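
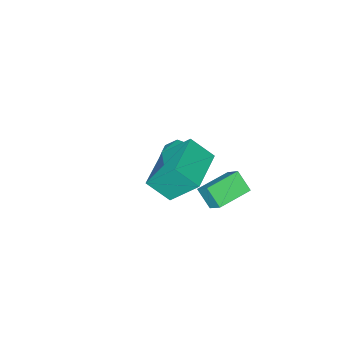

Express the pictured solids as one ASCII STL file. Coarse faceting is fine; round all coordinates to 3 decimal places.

solid 
facet normal -0.668 -0.054 -0.742
outer loop
vertex -3.472 -1.403 -2.183
vertex -3.965 -2.035 -1.693
vertex -3.967 -1.098 -1.759
endloop
endfacet
facet normal 0.602 0.786 0.137
outer loop
vertex -3.472 -1.403 -2.183
vertex -3.967 -1.098 -1.759
vertex -3.075 -1.965 -0.707
endloop
endfacet
facet normal -0.669 -0.054 -0.741
outer loop
vertex -3.967 -1.098 -1.759
vertex -3.965 -2.035 -1.693
vertex -4.46 -1.342 -1.296
endloop
endfacet
facet normal 0.127 0.816 0.565
outer loop
vertex -3.967 -1.098 -1.759
vertex -4.46 -1.342 -1.296
vertex -3.075 -1.965 -0.707
endloop
endfacet
facet normal -0.669 -0.053 -0.741
outer loop
vertex -4.46 -1.342 -1.296
vertex -3.965 -2.035 -1.693
vertex -4.664 -1.992 -1.065
endloop
endfacet
facet normal -0.209 0.385 0.899
outer loop
vertex -4.46 -1.342 -1.296
vertex -4.664 -1.992 -1.065
vertex -3.075 -1.965 -0.707
endloop
endfacet
facet normal -0.669 -0.054 -0.741
outer loop
vertex -4.664 -1.992 -1.065
vertex -3.965 -2.035 -1.693
vertex -4.458 -2.668 -1.202
endloop
endfacet
facet normal -0.208 -0.255 0.944
outer loop
vertex -4.664 -1.992 -1.065
vertex -4.458 -2.668 -1.202
vertex -3.075 -1.965 -0.707
endloop
endfacet
facet normal -0.669 -0.054 -0.741
outer loop
vertex -4.458 -2.668 -1.202
vertex -3.965 -2.035 -1.693
vertex -3.963 -2.973 -1.627
endloop
endfacet
facet normal 0.129 -0.728 0.673
outer loop
vertex -4.458 -2.668 -1.202
vertex -3.963 -2.973 -1.627
vertex -3.075 -1.965 -0.707
endloop
endfacet
facet normal -0.669 -0.054 -0.741
outer loop
vertex -3.963 -2.973 -1.627
vertex -3.965 -2.035 -1.693
vertex -3.47 -2.729 -2.09
endloop
endfacet
facet normal 0.605 -0.757 0.245
outer loop
vertex -3.963 -2.973 -1.627
vertex -3.47 -2.729 -2.09
vertex -3.075 -1.965 -0.707
endloop
endfacet
facet normal -0.669 -0.053 -0.741
outer loop
vertex -3.47 -2.729 -2.09
vertex -3.965 -2.035 -1.693
vertex -3.267 -2.079 -2.32
endloop
endfacet
facet normal 0.941 -0.325 -0.089
outer loop
vertex -3.47 -2.729 -2.09
vertex -3.267 -2.079 -2.32
vertex -3.075 -1.965 -0.707
endloop
endfacet
facet normal -0.669 -0.053 -0.741
outer loop
vertex -3.267 -2.079 -2.32
vertex -3.965 -2.035 -1.693
vertex -3.472 -1.403 -2.183
endloop
endfacet
facet normal 0.940 0.312 -0.134
outer loop
vertex -3.267 -2.079 -2.32
vertex -3.472 -1.403 -2.183
vertex -3.075 -1.965 -0.707
endloop
endfacet
facet normal -0.994 -0.013 0.110
outer loop
vertex -3.21 3.783 2.91
vertex -3.305 4.625 2.147
vertex -3.304 2.913 1.961
endloop
endfacet
facet normal 0.084 -0.739 0.669
outer loop
vertex -1.615 2.935 1.773
vertex -3.21 3.783 2.91
vertex -3.304 2.913 1.961
endloop
endfacet
facet normal -0.994 -0.013 0.111
outer loop
vertex -3.304 2.913 1.961
vertex -3.305 4.625 2.147
vertex -3.4 3.756 1.199
endloop
endfacet
facet normal -0.073 -0.673 -0.736
outer loop
vertex -3.4 3.756 1.199
vertex -1.615 2.935 1.773
vertex -3.304 2.913 1.961
endloop
endfacet
facet normal 0.073 0.674 0.735
outer loop
vertex -3.21 3.783 2.91
vertex -1.616 4.647 1.959
vertex -3.305 4.625 2.147
endloop
endfacet
facet normal 0.084 -0.739 0.669
outer loop
vertex -1.52 3.804 2.721
vertex -3.21 3.783 2.91
vertex -1.615 2.935 1.773
endloop
endfacet
facet normal 0.074 0.673 0.736
outer loop
vertex -1.52 3.804 2.721
vertex -1.616 4.647 1.959
vertex -3.21 3.783 2.91
endloop
endfacet
facet normal -0.084 0.739 -0.669
outer loop
vertex -3.305 4.625 2.147
vertex -1.616 4.647 1.959
vertex -3.4 3.756 1.199
endloop
endfacet
facet normal -0.074 -0.674 -0.735
outer loop
vertex -1.71 3.777 1.01
vertex -1.615 2.935 1.773
vertex -3.4 3.756 1.199
endloop
endfacet
facet normal -0.084 0.739 -0.669
outer loop
vertex -3.4 3.756 1.199
vertex -1.616 4.647 1.959
vertex -1.71 3.777 1.01
endloop
endfacet
facet normal 0.994 0.012 -0.111
outer loop
vertex -1.71 3.777 1.01
vertex -1.52 3.804 2.721
vertex -1.615 2.935 1.773
endloop
endfacet
facet normal 0.994 0.013 -0.111
outer loop
vertex -1.616 4.647 1.959
vertex -1.52 3.804 2.721
vertex -1.71 3.777 1.01
endloop
endfacet
facet normal -0.351 0.538 0.766
outer loop
vertex -1.67 2.321 5.029
vertex 0.047 3.561 4.945
vertex -2.351 3.2 4.099
endloop
endfacet
facet normal -0.810 -0.585 0.040
outer loop
vertex -1.607 2.059 2.475
vertex -1.67 2.321 5.029
vertex -2.351 3.2 4.099
endloop
endfacet
facet normal -0.351 0.538 0.766
outer loop
vertex -2.351 3.2 4.099
vertex 0.047 3.561 4.945
vertex -0.634 4.44 4.015
endloop
endfacet
facet normal -0.470 0.607 -0.641
outer loop
vertex -0.634 4.44 4.015
vertex -1.607 2.059 2.475
vertex -2.351 3.2 4.099
endloop
endfacet
facet normal 0.470 -0.607 0.641
outer loop
vertex -1.67 2.321 5.029
vertex 0.791 2.42 3.321
vertex 0.047 3.561 4.945
endloop
endfacet
facet normal -0.810 -0.585 0.040
outer loop
vertex -0.926 1.18 3.405
vertex -1.67 2.321 5.029
vertex -1.607 2.059 2.475
endloop
endfacet
facet normal 0.470 -0.607 0.641
outer loop
vertex -0.926 1.18 3.405
vertex 0.791 2.42 3.321
vertex -1.67 2.321 5.029
endloop
endfacet
facet normal 0.810 0.585 -0.040
outer loop
vertex 0.047 3.561 4.945
vertex 0.791 2.42 3.321
vertex -0.634 4.44 4.015
endloop
endfacet
facet normal -0.470 0.607 -0.641
outer loop
vertex 0.11 3.299 2.391
vertex -1.607 2.059 2.475
vertex -0.634 4.44 4.015
endloop
endfacet
facet normal 0.810 0.585 -0.040
outer loop
vertex -0.634 4.44 4.015
vertex 0.791 2.42 3.321
vertex 0.11 3.299 2.391
endloop
endfacet
facet normal 0.351 -0.538 -0.766
outer loop
vertex 0.11 3.299 2.391
vertex -0.926 1.18 3.405
vertex -1.607 2.059 2.475
endloop
endfacet
facet normal 0.351 -0.538 -0.766
outer loop
vertex 0.791 2.42 3.321
vertex -0.926 1.18 3.405
vertex 0.11 3.299 2.391
endloop
endfacet

endsolid


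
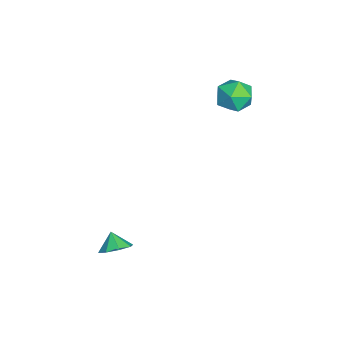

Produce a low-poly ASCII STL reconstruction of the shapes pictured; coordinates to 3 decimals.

solid 
facet normal 0.593 0.260 -0.762
outer loop
vertex 3.541 -3.121 -3.934
vertex 2.796 -2.667 -4.359
vertex 3.489 -2.408 -3.731
endloop
endfacet
facet normal 0.247 -0.249 0.937
outer loop
vertex 3.541 -3.121 -3.934
vertex 3.489 -2.408 -3.731
vertex 2.144 -2.953 -3.521
endloop
endfacet
facet normal 0.593 0.260 -0.762
outer loop
vertex 3.489 -2.408 -3.731
vertex 2.796 -2.667 -4.359
vertex 3.031 -1.848 -3.897
endloop
endfacet
facet normal 0.026 0.303 0.953
outer loop
vertex 3.489 -2.408 -3.731
vertex 3.031 -1.848 -3.897
vertex 2.144 -2.953 -3.521
endloop
endfacet
facet normal 0.594 0.259 -0.762
outer loop
vertex 3.031 -1.848 -3.897
vertex 2.796 -2.667 -4.359
vertex 2.436 -1.767 -4.333
endloop
endfacet
facet normal -0.429 0.580 0.693
outer loop
vertex 3.031 -1.848 -3.897
vertex 2.436 -1.767 -4.333
vertex 2.144 -2.953 -3.521
endloop
endfacet
facet normal 0.593 0.259 -0.762
outer loop
vertex 2.436 -1.767 -4.333
vertex 2.796 -2.667 -4.359
vertex 2.052 -2.214 -4.784
endloop
endfacet
facet normal -0.853 0.421 0.309
outer loop
vertex 2.436 -1.767 -4.333
vertex 2.052 -2.214 -4.784
vertex 2.144 -2.953 -3.521
endloop
endfacet
facet normal 0.594 0.260 -0.761
outer loop
vertex 2.052 -2.214 -4.784
vertex 2.796 -2.667 -4.359
vertex 2.104 -2.926 -4.987
endloop
endfacet
facet normal -0.996 -0.080 0.026
outer loop
vertex 2.052 -2.214 -4.784
vertex 2.104 -2.926 -4.987
vertex 2.144 -2.953 -3.521
endloop
endfacet
facet normal 0.594 0.259 -0.762
outer loop
vertex 2.104 -2.926 -4.987
vertex 2.796 -2.667 -4.359
vertex 2.561 -3.487 -4.821
endloop
endfacet
facet normal -0.777 -0.630 0.010
outer loop
vertex 2.104 -2.926 -4.987
vertex 2.561 -3.487 -4.821
vertex 2.144 -2.953 -3.521
endloop
endfacet
facet normal 0.593 0.260 -0.762
outer loop
vertex 2.561 -3.487 -4.821
vertex 2.796 -2.667 -4.359
vertex 3.157 -3.567 -4.385
endloop
endfacet
facet normal -0.320 -0.908 0.270
outer loop
vertex 2.561 -3.487 -4.821
vertex 3.157 -3.567 -4.385
vertex 2.144 -2.953 -3.521
endloop
endfacet
facet normal 0.593 0.260 -0.762
outer loop
vertex 3.157 -3.567 -4.385
vertex 2.796 -2.667 -4.359
vertex 3.541 -3.121 -3.934
endloop
endfacet
facet normal 0.103 -0.750 0.654
outer loop
vertex 3.157 -3.567 -4.385
vertex 3.541 -3.121 -3.934
vertex 2.144 -2.953 -3.521
endloop
endfacet
facet normal -0.062 0.754 0.654
outer loop
vertex -4.61 4.372 3.165
vertex -4.067 3.69 4.003
vertex -3.405 4.384 3.266
endloop
endfacet
facet normal -0.009 1.000 -0.013
outer loop
vertex -4.61 4.372 3.165
vertex -3.405 4.384 3.266
vertex -3.92 4.365 2.172
endloop
endfacet
facet normal -0.554 0.735 -0.390
outer loop
vertex -4.61 4.372 3.165
vertex -3.92 4.365 2.172
vertex -4.899 3.659 2.232
endloop
endfacet
facet normal -0.945 0.325 0.044
outer loop
vertex -4.61 4.372 3.165
vertex -4.899 3.659 2.232
vertex -4.99 3.241 3.363
endloop
endfacet
facet normal -0.642 0.336 0.689
outer loop
vertex -4.61 4.372 3.165
vertex -4.99 3.241 3.363
vertex -4.067 3.69 4.003
endloop
endfacet
facet normal 0.596 0.747 -0.294
outer loop
vertex -3.92 4.365 2.172
vertex -3.405 4.384 3.266
vertex -2.95 3.679 2.397
endloop
endfacet
facet normal 0.510 0.349 0.786
outer loop
vertex -3.405 4.384 3.266
vertex -4.067 3.69 4.003
vertex -3.041 3.261 3.528
endloop
endfacet
facet normal -0.426 -0.326 0.844
outer loop
vertex -4.067 3.69 4.003
vertex -4.99 3.241 3.363
vertex -4.02 2.555 3.588
endloop
endfacet
facet normal -0.917 -0.344 -0.201
outer loop
vertex -4.99 3.241 3.363
vertex -4.899 3.659 2.232
vertex -4.535 2.536 2.494
endloop
endfacet
facet normal -0.285 0.319 -0.904
outer loop
vertex -4.899 3.659 2.232
vertex -3.92 4.365 2.172
vertex -3.873 3.23 1.757
endloop
endfacet
facet normal 0.945 -0.325 -0.044
outer loop
vertex -3.33 2.548 2.595
vertex -2.95 3.679 2.397
vertex -3.041 3.261 3.528
endloop
endfacet
facet normal 0.554 -0.735 0.390
outer loop
vertex -3.33 2.548 2.595
vertex -3.041 3.261 3.528
vertex -4.02 2.555 3.588
endloop
endfacet
facet normal 0.009 -1.000 0.013
outer loop
vertex -3.33 2.548 2.595
vertex -4.02 2.555 3.588
vertex -4.535 2.536 2.494
endloop
endfacet
facet normal 0.062 -0.754 -0.654
outer loop
vertex -3.33 2.548 2.595
vertex -4.535 2.536 2.494
vertex -3.873 3.23 1.757
endloop
endfacet
facet normal 0.642 -0.336 -0.689
outer loop
vertex -3.33 2.548 2.595
vertex -3.873 3.23 1.757
vertex -2.95 3.679 2.397
endloop
endfacet
facet normal 0.917 0.344 0.201
outer loop
vertex -3.041 3.261 3.528
vertex -2.95 3.679 2.397
vertex -3.405 4.384 3.266
endloop
endfacet
facet normal 0.285 -0.319 0.904
outer loop
vertex -4.02 2.555 3.588
vertex -3.041 3.261 3.528
vertex -4.067 3.69 4.003
endloop
endfacet
facet normal -0.596 -0.747 0.294
outer loop
vertex -4.535 2.536 2.494
vertex -4.02 2.555 3.588
vertex -4.99 3.241 3.363
endloop
endfacet
facet normal -0.510 -0.349 -0.786
outer loop
vertex -3.873 3.23 1.757
vertex -4.535 2.536 2.494
vertex -4.899 3.659 2.232
endloop
endfacet
facet normal 0.426 0.326 -0.844
outer loop
vertex -2.95 3.679 2.397
vertex -3.873 3.23 1.757
vertex -3.92 4.365 2.172
endloop
endfacet

endsolid


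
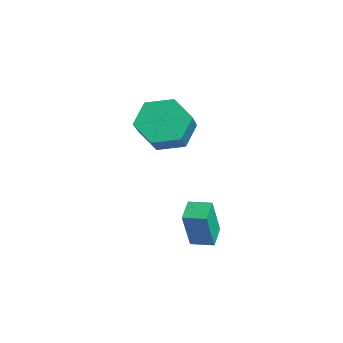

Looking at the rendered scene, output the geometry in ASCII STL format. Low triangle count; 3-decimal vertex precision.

solid 
facet normal -0.727 0.341 -0.596
outer loop
vertex -2.94 -2.365 1.678
vertex -3.341 -1.797 2.491
vertex -2.607 -1.362 1.845
endloop
endfacet
facet normal 0.612 -0.072 -0.788
outer loop
vertex -2.94 -2.365 1.678
vertex -2.607 -1.362 1.845
vertex -1.479 -3.051 2.875
endloop
endfacet
facet normal 0.612 -0.071 -0.787
outer loop
vertex -1.479 -3.051 2.875
vertex -2.607 -1.362 1.845
vertex -1.146 -2.048 3.043
endloop
endfacet
facet normal 0.727 -0.341 0.595
outer loop
vertex -1.479 -3.051 2.875
vertex -1.146 -2.048 3.043
vertex -1.879 -2.483 3.689
endloop
endfacet
facet normal -0.727 0.342 -0.596
outer loop
vertex -2.607 -1.362 1.845
vertex -3.341 -1.797 2.491
vertex -3.007 -0.794 2.659
endloop
endfacet
facet normal 0.576 0.776 -0.258
outer loop
vertex -2.607 -1.362 1.845
vertex -3.007 -0.794 2.659
vertex -1.146 -2.048 3.043
endloop
endfacet
facet normal 0.576 0.776 -0.258
outer loop
vertex -1.146 -2.048 3.043
vertex -3.007 -0.794 2.659
vertex -1.546 -1.48 3.856
endloop
endfacet
facet normal 0.727 -0.341 0.596
outer loop
vertex -1.146 -2.048 3.043
vertex -1.546 -1.48 3.856
vertex -1.879 -2.483 3.689
endloop
endfacet
facet normal -0.727 0.342 -0.596
outer loop
vertex -3.007 -0.794 2.659
vertex -3.341 -1.797 2.491
vertex -3.741 -1.229 3.305
endloop
endfacet
facet normal -0.036 0.847 0.530
outer loop
vertex -3.007 -0.794 2.659
vertex -3.741 -1.229 3.305
vertex -1.546 -1.48 3.856
endloop
endfacet
facet normal -0.036 0.847 0.530
outer loop
vertex -1.546 -1.48 3.856
vertex -3.741 -1.229 3.305
vertex -2.28 -1.915 4.502
endloop
endfacet
facet normal 0.727 -0.341 0.596
outer loop
vertex -1.546 -1.48 3.856
vertex -2.28 -1.915 4.502
vertex -1.879 -2.483 3.689
endloop
endfacet
facet normal -0.727 0.341 -0.595
outer loop
vertex -3.741 -1.229 3.305
vertex -3.341 -1.797 2.491
vertex -4.074 -2.232 3.137
endloop
endfacet
facet normal -0.612 0.071 0.788
outer loop
vertex -3.741 -1.229 3.305
vertex -4.074 -2.232 3.137
vertex -2.28 -1.915 4.502
endloop
endfacet
facet normal -0.612 0.072 0.788
outer loop
vertex -2.28 -1.915 4.502
vertex -4.074 -2.232 3.137
vertex -2.613 -2.918 4.335
endloop
endfacet
facet normal 0.727 -0.341 0.596
outer loop
vertex -2.28 -1.915 4.502
vertex -2.613 -2.918 4.335
vertex -1.879 -2.483 3.689
endloop
endfacet
facet normal -0.727 0.341 -0.596
outer loop
vertex -4.074 -2.232 3.137
vertex -3.341 -1.797 2.491
vertex -3.674 -2.8 2.324
endloop
endfacet
facet normal -0.576 -0.776 0.258
outer loop
vertex -4.074 -2.232 3.137
vertex -3.674 -2.8 2.324
vertex -2.613 -2.918 4.335
endloop
endfacet
facet normal -0.576 -0.776 0.258
outer loop
vertex -2.613 -2.918 4.335
vertex -3.674 -2.8 2.324
vertex -2.213 -3.486 3.521
endloop
endfacet
facet normal 0.727 -0.342 0.596
outer loop
vertex -2.613 -2.918 4.335
vertex -2.213 -3.486 3.521
vertex -1.879 -2.483 3.689
endloop
endfacet
facet normal -0.727 0.341 -0.596
outer loop
vertex -3.674 -2.8 2.324
vertex -3.341 -1.797 2.491
vertex -2.94 -2.365 1.678
endloop
endfacet
facet normal 0.036 -0.847 -0.530
outer loop
vertex -3.674 -2.8 2.324
vertex -2.94 -2.365 1.678
vertex -2.213 -3.486 3.521
endloop
endfacet
facet normal 0.036 -0.847 -0.530
outer loop
vertex -2.213 -3.486 3.521
vertex -2.94 -2.365 1.678
vertex -1.479 -3.051 2.875
endloop
endfacet
facet normal 0.727 -0.342 0.596
outer loop
vertex -2.213 -3.486 3.521
vertex -1.479 -3.051 2.875
vertex -1.879 -2.483 3.689
endloop
endfacet
facet normal -0.792 0.511 0.333
outer loop
vertex -0.025 -2.181 0.498
vertex 0.472 -1.459 0.573
vertex -0.425 -1.735 -1.136
endloop
endfacet
facet normal -0.565 -0.820 -0.085
outer loop
vertex 0.328 -2.221 -1.453
vertex -0.025 -2.181 0.498
vertex -0.425 -1.735 -1.136
endloop
endfacet
facet normal -0.792 0.512 0.333
outer loop
vertex -0.425 -1.735 -1.136
vertex 0.472 -1.459 0.573
vertex 0.073 -1.013 -1.061
endloop
endfacet
facet normal -0.230 0.256 -0.939
outer loop
vertex 0.073 -1.013 -1.061
vertex 0.328 -2.221 -1.453
vertex -0.425 -1.735 -1.136
endloop
endfacet
facet normal 0.230 -0.256 0.939
outer loop
vertex -0.025 -2.181 0.498
vertex 1.225 -1.945 0.256
vertex 0.472 -1.459 0.573
endloop
endfacet
facet normal -0.566 -0.820 -0.086
outer loop
vertex 0.727 -2.667 0.181
vertex -0.025 -2.181 0.498
vertex 0.328 -2.221 -1.453
endloop
endfacet
facet normal 0.230 -0.256 0.939
outer loop
vertex 0.727 -2.667 0.181
vertex 1.225 -1.945 0.256
vertex -0.025 -2.181 0.498
endloop
endfacet
facet normal 0.566 0.820 0.086
outer loop
vertex 0.472 -1.459 0.573
vertex 1.225 -1.945 0.256
vertex 0.073 -1.013 -1.061
endloop
endfacet
facet normal -0.230 0.256 -0.939
outer loop
vertex 0.825 -1.499 -1.378
vertex 0.328 -2.221 -1.453
vertex 0.073 -1.013 -1.061
endloop
endfacet
facet normal 0.566 0.820 0.085
outer loop
vertex 0.073 -1.013 -1.061
vertex 1.225 -1.945 0.256
vertex 0.825 -1.499 -1.378
endloop
endfacet
facet normal 0.793 -0.511 -0.333
outer loop
vertex 0.825 -1.499 -1.378
vertex 0.727 -2.667 0.181
vertex 0.328 -2.221 -1.453
endloop
endfacet
facet normal 0.792 -0.512 -0.333
outer loop
vertex 1.225 -1.945 0.256
vertex 0.727 -2.667 0.181
vertex 0.825 -1.499 -1.378
endloop
endfacet

endsolid


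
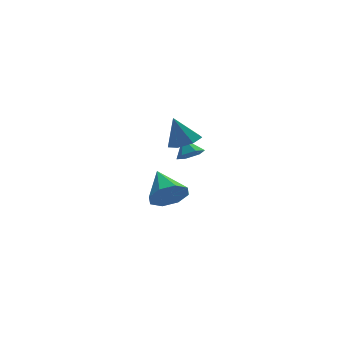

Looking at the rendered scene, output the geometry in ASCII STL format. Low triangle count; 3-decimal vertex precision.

solid 
facet normal 0.283 -0.251 -0.926
outer loop
vertex 0.777 2.532 0.158
vertex -0.059 2.186 -0.004
vertex 0.243 3.043 -0.144
endloop
endfacet
facet normal 0.484 0.761 0.432
outer loop
vertex 0.777 2.532 0.158
vertex 0.243 3.043 -0.144
vertex -0.521 2.594 1.504
endloop
endfacet
facet normal 0.284 -0.251 -0.925
outer loop
vertex 0.243 3.043 -0.144
vertex -0.059 2.186 -0.004
vertex -0.519 2.908 -0.341
endloop
endfacet
facet normal -0.213 0.963 0.164
outer loop
vertex 0.243 3.043 -0.144
vertex -0.519 2.908 -0.341
vertex -0.521 2.594 1.504
endloop
endfacet
facet normal 0.283 -0.251 -0.925
outer loop
vertex -0.519 2.908 -0.341
vertex -0.059 2.186 -0.004
vertex -0.935 2.229 -0.284
endloop
endfacet
facet normal -0.846 0.526 0.089
outer loop
vertex -0.519 2.908 -0.341
vertex -0.935 2.229 -0.284
vertex -0.521 2.594 1.504
endloop
endfacet
facet normal 0.284 -0.250 -0.926
outer loop
vertex -0.935 2.229 -0.284
vertex -0.059 2.186 -0.004
vertex -0.691 1.517 -0.017
endloop
endfacet
facet normal -0.939 -0.223 0.263
outer loop
vertex -0.935 2.229 -0.284
vertex -0.691 1.517 -0.017
vertex -0.521 2.594 1.504
endloop
endfacet
facet normal 0.284 -0.250 -0.926
outer loop
vertex -0.691 1.517 -0.017
vertex -0.059 2.186 -0.004
vertex 0.028 1.309 0.26
endloop
endfacet
facet normal -0.421 -0.717 0.555
outer loop
vertex -0.691 1.517 -0.017
vertex 0.028 1.309 0.26
vertex -0.521 2.594 1.504
endloop
endfacet
facet normal 0.282 -0.251 -0.926
outer loop
vertex 0.028 1.309 0.26
vertex -0.059 2.186 -0.004
vertex 0.682 1.761 0.337
endloop
endfacet
facet normal 0.317 -0.586 0.745
outer loop
vertex 0.028 1.309 0.26
vertex 0.682 1.761 0.337
vertex -0.521 2.594 1.504
endloop
endfacet
facet normal 0.283 -0.250 -0.926
outer loop
vertex 0.682 1.761 0.337
vertex -0.059 2.186 -0.004
vertex 0.777 2.532 0.158
endloop
endfacet
facet normal 0.720 0.072 0.691
outer loop
vertex 0.682 1.761 0.337
vertex 0.777 2.532 0.158
vertex -0.521 2.594 1.504
endloop
endfacet
facet normal -0.014 -0.894 -0.447
outer loop
vertex -2.476 -4.369 0.579
vertex -3.283 -4.095 0.057
vertex -2.295 -4.039 -0.087
endloop
endfacet
facet normal 0.871 0.303 0.387
outer loop
vertex -2.476 -4.369 0.579
vertex -2.295 -4.039 -0.087
vertex -3.257 -2.485 0.863
endloop
endfacet
facet normal -0.015 -0.894 -0.448
outer loop
vertex -2.295 -4.039 -0.087
vertex -3.283 -4.095 0.057
vertex -2.694 -3.741 -0.669
endloop
endfacet
facet normal 0.766 0.606 -0.215
outer loop
vertex -2.295 -4.039 -0.087
vertex -2.694 -3.741 -0.669
vertex -3.257 -2.485 0.863
endloop
endfacet
facet normal -0.015 -0.894 -0.448
outer loop
vertex -2.694 -3.741 -0.669
vertex -3.283 -4.095 0.057
vertex -3.437 -3.65 -0.825
endloop
endfacet
facet normal 0.217 0.792 -0.570
outer loop
vertex -2.694 -3.741 -0.669
vertex -3.437 -3.65 -0.825
vertex -3.257 -2.485 0.863
endloop
endfacet
facet normal -0.015 -0.894 -0.448
outer loop
vertex -3.437 -3.65 -0.825
vertex -3.283 -4.095 0.057
vertex -4.091 -3.82 -0.465
endloop
endfacet
facet normal -0.456 0.754 -0.472
outer loop
vertex -3.437 -3.65 -0.825
vertex -4.091 -3.82 -0.465
vertex -3.257 -2.485 0.863
endloop
endfacet
facet normal -0.015 -0.894 -0.448
outer loop
vertex -4.091 -3.82 -0.465
vertex -3.283 -4.095 0.057
vertex -4.271 -4.151 0.201
endloop
endfacet
facet normal -0.858 0.513 0.023
outer loop
vertex -4.091 -3.82 -0.465
vertex -4.271 -4.151 0.201
vertex -3.257 -2.485 0.863
endloop
endfacet
facet normal -0.015 -0.894 -0.448
outer loop
vertex -4.271 -4.151 0.201
vertex -3.283 -4.095 0.057
vertex -3.873 -4.449 0.783
endloop
endfacet
facet normal -0.753 0.211 0.623
outer loop
vertex -4.271 -4.151 0.201
vertex -3.873 -4.449 0.783
vertex -3.257 -2.485 0.863
endloop
endfacet
facet normal -0.014 -0.894 -0.448
outer loop
vertex -3.873 -4.449 0.783
vertex -3.283 -4.095 0.057
vertex -3.129 -4.539 0.939
endloop
endfacet
facet normal -0.202 0.024 0.979
outer loop
vertex -3.873 -4.449 0.783
vertex -3.129 -4.539 0.939
vertex -3.257 -2.485 0.863
endloop
endfacet
facet normal -0.014 -0.894 -0.448
outer loop
vertex -3.129 -4.539 0.939
vertex -3.283 -4.095 0.057
vertex -2.476 -4.369 0.579
endloop
endfacet
facet normal 0.469 0.062 0.881
outer loop
vertex -3.129 -4.539 0.939
vertex -2.476 -4.369 0.579
vertex -3.257 -2.485 0.863
endloop
endfacet
facet normal 0.108 -0.693 -0.713
outer loop
vertex 1.126 2.491 -1.016
vertex 0.441 2.669 -1.293
vertex 1.06 3.029 -1.549
endloop
endfacet
facet normal 0.801 0.468 0.373
outer loop
vertex 1.126 2.491 -1.016
vertex 1.06 3.029 -1.549
vertex 0.319 3.451 -0.487
endloop
endfacet
facet normal 0.108 -0.692 -0.714
outer loop
vertex 1.06 3.029 -1.549
vertex 0.441 2.669 -1.293
vertex 0.375 3.207 -1.825
endloop
endfacet
facet normal 0.308 0.938 -0.158
outer loop
vertex 1.06 3.029 -1.549
vertex 0.375 3.207 -1.825
vertex 0.319 3.451 -0.487
endloop
endfacet
facet normal 0.109 -0.692 -0.713
outer loop
vertex 0.375 3.207 -1.825
vertex 0.441 2.669 -1.293
vertex -0.244 2.847 -1.57
endloop
endfacet
facet normal -0.547 0.819 -0.172
outer loop
vertex 0.375 3.207 -1.825
vertex -0.244 2.847 -1.57
vertex 0.319 3.451 -0.487
endloop
endfacet
facet normal 0.109 -0.691 -0.714
outer loop
vertex -0.244 2.847 -1.57
vertex 0.441 2.669 -1.293
vertex -0.177 2.308 -1.038
endloop
endfacet
facet normal -0.910 0.228 0.346
outer loop
vertex -0.244 2.847 -1.57
vertex -0.177 2.308 -1.038
vertex 0.319 3.451 -0.487
endloop
endfacet
facet normal 0.110 -0.692 -0.714
outer loop
vertex -0.177 2.308 -1.038
vertex 0.441 2.669 -1.293
vertex 0.508 2.131 -0.761
endloop
endfacet
facet normal -0.417 -0.242 0.876
outer loop
vertex -0.177 2.308 -1.038
vertex 0.508 2.131 -0.761
vertex 0.319 3.451 -0.487
endloop
endfacet
facet normal 0.109 -0.692 -0.714
outer loop
vertex 0.508 2.131 -0.761
vertex 0.441 2.669 -1.293
vertex 1.126 2.491 -1.016
endloop
endfacet
facet normal 0.438 -0.122 0.890
outer loop
vertex 0.508 2.131 -0.761
vertex 1.126 2.491 -1.016
vertex 0.319 3.451 -0.487
endloop
endfacet

endsolid


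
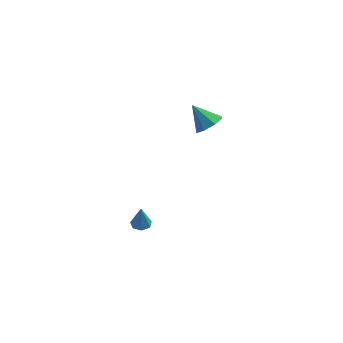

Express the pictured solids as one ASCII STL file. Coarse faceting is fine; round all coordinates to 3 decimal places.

solid 
facet normal 0.645 -0.209 -0.735
outer loop
vertex 1.509 -1.147 3.656
vertex 1.072 -1.729 3.438
vertex 1.111 -0.991 3.262
endloop
endfacet
facet normal -0.000 0.930 0.368
outer loop
vertex 1.509 -1.147 3.656
vertex 1.111 -0.991 3.262
vertex 0.208 -1.451 4.422
endloop
endfacet
facet normal 0.645 -0.209 -0.735
outer loop
vertex 1.111 -0.991 3.262
vertex 1.072 -1.729 3.438
vertex 0.69 -1.267 2.971
endloop
endfacet
facet normal -0.516 0.854 -0.063
outer loop
vertex 1.111 -0.991 3.262
vertex 0.69 -1.267 2.971
vertex 0.208 -1.451 4.422
endloop
endfacet
facet normal 0.646 -0.208 -0.734
outer loop
vertex 0.69 -1.267 2.971
vertex 1.072 -1.729 3.438
vertex 0.493 -1.814 2.953
endloop
endfacet
facet normal -0.906 0.335 -0.259
outer loop
vertex 0.69 -1.267 2.971
vertex 0.493 -1.814 2.953
vertex 0.208 -1.451 4.422
endloop
endfacet
facet normal 0.646 -0.207 -0.735
outer loop
vertex 0.493 -1.814 2.953
vertex 1.072 -1.729 3.438
vertex 0.636 -2.312 3.219
endloop
endfacet
facet normal -0.940 -0.325 -0.102
outer loop
vertex 0.493 -1.814 2.953
vertex 0.636 -2.312 3.219
vertex 0.208 -1.451 4.422
endloop
endfacet
facet normal 0.646 -0.207 -0.735
outer loop
vertex 0.636 -2.312 3.219
vertex 1.072 -1.729 3.438
vertex 1.034 -2.468 3.613
endloop
endfacet
facet normal -0.599 -0.736 0.314
outer loop
vertex 0.636 -2.312 3.219
vertex 1.034 -2.468 3.613
vertex 0.208 -1.451 4.422
endloop
endfacet
facet normal 0.645 -0.207 -0.736
outer loop
vertex 1.034 -2.468 3.613
vertex 1.072 -1.729 3.438
vertex 1.455 -2.192 3.904
endloop
endfacet
facet normal -0.083 -0.661 0.746
outer loop
vertex 1.034 -2.468 3.613
vertex 1.455 -2.192 3.904
vertex 0.208 -1.451 4.422
endloop
endfacet
facet normal 0.644 -0.208 -0.736
outer loop
vertex 1.455 -2.192 3.904
vertex 1.072 -1.729 3.438
vertex 1.652 -1.645 3.922
endloop
endfacet
facet normal 0.307 -0.141 0.941
outer loop
vertex 1.455 -2.192 3.904
vertex 1.652 -1.645 3.922
vertex 0.208 -1.451 4.422
endloop
endfacet
facet normal 0.644 -0.208 -0.736
outer loop
vertex 1.652 -1.645 3.922
vertex 1.072 -1.729 3.438
vertex 1.509 -1.147 3.656
endloop
endfacet
facet normal 0.341 0.517 0.785
outer loop
vertex 1.652 -1.645 3.922
vertex 1.509 -1.147 3.656
vertex 0.208 -1.451 4.422
endloop
endfacet
facet normal -0.034 0.101 -0.994
outer loop
vertex -1.366 -2.862 -3.214
vertex -1.801 -3.127 -3.226
vertex -1.737 -2.623 -3.177
endloop
endfacet
facet normal 0.523 0.748 0.408
outer loop
vertex -1.366 -2.862 -3.214
vertex -1.737 -2.623 -3.177
vertex -1.759 -3.253 -1.994
endloop
endfacet
facet normal -0.034 0.101 -0.994
outer loop
vertex -1.737 -2.623 -3.177
vertex -1.801 -3.127 -3.226
vertex -2.156 -2.764 -3.177
endloop
endfacet
facet normal -0.285 0.848 0.446
outer loop
vertex -1.737 -2.623 -3.177
vertex -2.156 -2.764 -3.177
vertex -1.759 -3.253 -1.994
endloop
endfacet
facet normal -0.034 0.101 -0.994
outer loop
vertex -2.156 -2.764 -3.177
vertex -1.801 -3.127 -3.226
vertex -2.308 -3.178 -3.214
endloop
endfacet
facet normal -0.868 0.282 0.408
outer loop
vertex -2.156 -2.764 -3.177
vertex -2.308 -3.178 -3.214
vertex -1.759 -3.253 -1.994
endloop
endfacet
facet normal -0.034 0.104 -0.994
outer loop
vertex -2.308 -3.178 -3.214
vertex -1.801 -3.127 -3.226
vertex -2.079 -3.553 -3.261
endloop
endfacet
facet normal -0.789 -0.522 0.323
outer loop
vertex -2.308 -3.178 -3.214
vertex -2.079 -3.553 -3.261
vertex -1.759 -3.253 -1.994
endloop
endfacet
facet normal -0.033 0.103 -0.994
outer loop
vertex -2.079 -3.553 -3.261
vertex -1.801 -3.127 -3.226
vertex -1.64 -3.607 -3.281
endloop
endfacet
facet normal -0.107 -0.961 0.255
outer loop
vertex -2.079 -3.553 -3.261
vertex -1.64 -3.607 -3.281
vertex -1.759 -3.253 -1.994
endloop
endfacet
facet normal -0.036 0.102 -0.994
outer loop
vertex -1.64 -3.607 -3.281
vertex -1.801 -3.127 -3.226
vertex -1.323 -3.3 -3.261
endloop
endfacet
facet normal 0.664 -0.703 0.255
outer loop
vertex -1.64 -3.607 -3.281
vertex -1.323 -3.3 -3.261
vertex -1.759 -3.253 -1.994
endloop
endfacet
facet normal -0.035 0.103 -0.994
outer loop
vertex -1.323 -3.3 -3.261
vertex -1.801 -3.127 -3.226
vertex -1.366 -2.862 -3.214
endloop
endfacet
facet normal 0.945 0.058 0.323
outer loop
vertex -1.323 -3.3 -3.261
vertex -1.366 -2.862 -3.214
vertex -1.759 -3.253 -1.994
endloop
endfacet

endsolid


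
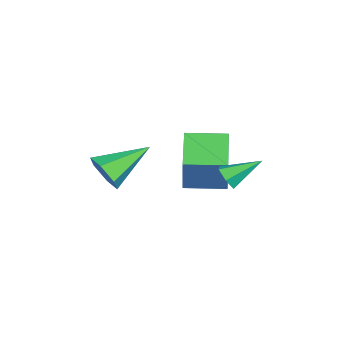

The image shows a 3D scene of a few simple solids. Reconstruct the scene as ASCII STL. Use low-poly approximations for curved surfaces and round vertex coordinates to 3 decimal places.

solid 
facet normal 0.428 -0.808 -0.404
outer loop
vertex 2.742 -2.839 2.224
vertex 2.432 -3.343 2.903
vertex 1.936 -3.234 2.16
endloop
endfacet
facet normal -0.258 0.644 -0.720
outer loop
vertex 2.742 -2.839 2.224
vertex 1.936 -3.234 2.16
vertex 1.508 -1.597 3.777
endloop
endfacet
facet normal 0.428 -0.808 -0.404
outer loop
vertex 1.936 -3.234 2.16
vertex 2.432 -3.343 2.903
vertex 1.626 -3.738 2.839
endloop
endfacet
facet normal -0.931 0.102 -0.350
outer loop
vertex 1.936 -3.234 2.16
vertex 1.626 -3.738 2.839
vertex 1.508 -1.597 3.777
endloop
endfacet
facet normal 0.428 -0.808 -0.405
outer loop
vertex 1.626 -3.738 2.839
vertex 2.432 -3.343 2.903
vertex 2.123 -3.847 3.581
endloop
endfacet
facet normal -0.818 -0.268 0.509
outer loop
vertex 1.626 -3.738 2.839
vertex 2.123 -3.847 3.581
vertex 1.508 -1.597 3.777
endloop
endfacet
facet normal 0.428 -0.808 -0.405
outer loop
vertex 2.123 -3.847 3.581
vertex 2.432 -3.343 2.903
vertex 2.929 -3.452 3.645
endloop
endfacet
facet normal -0.032 -0.095 0.995
outer loop
vertex 2.123 -3.847 3.581
vertex 2.929 -3.452 3.645
vertex 1.508 -1.597 3.777
endloop
endfacet
facet normal 0.428 -0.808 -0.405
outer loop
vertex 2.929 -3.452 3.645
vertex 2.432 -3.343 2.903
vertex 3.238 -2.948 2.967
endloop
endfacet
facet normal 0.641 0.447 0.624
outer loop
vertex 2.929 -3.452 3.645
vertex 3.238 -2.948 2.967
vertex 1.508 -1.597 3.777
endloop
endfacet
facet normal 0.428 -0.808 -0.404
outer loop
vertex 3.238 -2.948 2.967
vertex 2.432 -3.343 2.903
vertex 2.742 -2.839 2.224
endloop
endfacet
facet normal 0.528 0.816 -0.233
outer loop
vertex 3.238 -2.948 2.967
vertex 2.742 -2.839 2.224
vertex 1.508 -1.597 3.777
endloop
endfacet
facet normal 0.114 -0.855 -0.507
outer loop
vertex 2.227 1.572 1.85
vertex 1.752 1.316 2.175
vertex 1.636 1.62 1.636
endloop
endfacet
facet normal 0.274 0.762 -0.587
outer loop
vertex 2.227 1.572 1.85
vertex 1.636 1.62 1.636
vertex 1.568 2.684 2.985
endloop
endfacet
facet normal 0.114 -0.855 -0.507
outer loop
vertex 1.636 1.62 1.636
vertex 1.752 1.316 2.175
vertex 1.161 1.364 1.961
endloop
endfacet
facet normal -0.649 0.581 -0.491
outer loop
vertex 1.636 1.62 1.636
vertex 1.161 1.364 1.961
vertex 1.568 2.684 2.985
endloop
endfacet
facet normal 0.114 -0.855 -0.506
outer loop
vertex 1.161 1.364 1.961
vertex 1.752 1.316 2.175
vertex 1.276 1.06 2.5
endloop
endfacet
facet normal -0.961 0.095 0.259
outer loop
vertex 1.161 1.364 1.961
vertex 1.276 1.06 2.5
vertex 1.568 2.684 2.985
endloop
endfacet
facet normal 0.115 -0.855 -0.506
outer loop
vertex 1.276 1.06 2.5
vertex 1.752 1.316 2.175
vertex 1.867 1.012 2.715
endloop
endfacet
facet normal -0.349 -0.210 0.913
outer loop
vertex 1.276 1.06 2.5
vertex 1.867 1.012 2.715
vertex 1.568 2.684 2.985
endloop
endfacet
facet normal 0.115 -0.855 -0.506
outer loop
vertex 1.867 1.012 2.715
vertex 1.752 1.316 2.175
vertex 2.342 1.268 2.39
endloop
endfacet
facet normal 0.575 -0.029 0.818
outer loop
vertex 1.867 1.012 2.715
vertex 2.342 1.268 2.39
vertex 1.568 2.684 2.985
endloop
endfacet
facet normal 0.115 -0.855 -0.506
outer loop
vertex 2.342 1.268 2.39
vertex 1.752 1.316 2.175
vertex 2.227 1.572 1.85
endloop
endfacet
facet normal 0.887 0.456 0.068
outer loop
vertex 2.342 1.268 2.39
vertex 2.227 1.572 1.85
vertex 1.568 2.684 2.985
endloop
endfacet
facet normal -0.948 0.050 0.315
outer loop
vertex -1.871 -0.215 2.453
vertex -1.782 1.563 2.438
vertex -2.453 -0.201 0.697
endloop
endfacet
facet normal -0.050 -0.999 0.009
outer loop
vertex -0.538 -0.303 0.062
vertex -1.871 -0.215 2.453
vertex -2.453 -0.201 0.697
endloop
endfacet
facet normal -0.948 0.050 0.315
outer loop
vertex -2.453 -0.201 0.697
vertex -1.782 1.563 2.438
vertex -2.364 1.577 0.682
endloop
endfacet
facet normal -0.314 0.008 -0.949
outer loop
vertex -2.364 1.577 0.682
vertex -0.538 -0.303 0.062
vertex -2.453 -0.201 0.697
endloop
endfacet
facet normal 0.314 -0.008 0.949
outer loop
vertex -1.871 -0.215 2.453
vertex 0.133 1.461 1.803
vertex -1.782 1.563 2.438
endloop
endfacet
facet normal -0.050 -0.999 0.009
outer loop
vertex 0.044 -0.317 1.818
vertex -1.871 -0.215 2.453
vertex -0.538 -0.303 0.062
endloop
endfacet
facet normal 0.314 -0.008 0.949
outer loop
vertex 0.044 -0.317 1.818
vertex 0.133 1.461 1.803
vertex -1.871 -0.215 2.453
endloop
endfacet
facet normal 0.050 0.999 -0.009
outer loop
vertex -1.782 1.563 2.438
vertex 0.133 1.461 1.803
vertex -2.364 1.577 0.682
endloop
endfacet
facet normal -0.314 0.008 -0.949
outer loop
vertex -0.449 1.475 0.047
vertex -0.538 -0.303 0.062
vertex -2.364 1.577 0.682
endloop
endfacet
facet normal 0.050 0.999 -0.009
outer loop
vertex -2.364 1.577 0.682
vertex 0.133 1.461 1.803
vertex -0.449 1.475 0.047
endloop
endfacet
facet normal 0.948 -0.050 -0.315
outer loop
vertex -0.449 1.475 0.047
vertex 0.044 -0.317 1.818
vertex -0.538 -0.303 0.062
endloop
endfacet
facet normal 0.948 -0.050 -0.315
outer loop
vertex 0.133 1.461 1.803
vertex 0.044 -0.317 1.818
vertex -0.449 1.475 0.047
endloop
endfacet

endsolid


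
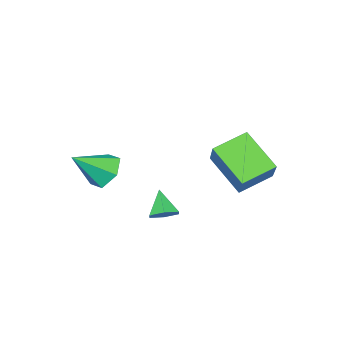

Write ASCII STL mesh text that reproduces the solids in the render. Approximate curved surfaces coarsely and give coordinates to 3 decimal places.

solid 
facet normal -0.702 0.359 -0.614
outer loop
vertex 0.613 -3.956 -2.735
vertex 0.184 -3.514 -1.986
vertex 0.867 -3.051 -2.496
endloop
endfacet
facet normal 0.896 -0.140 -0.422
outer loop
vertex 0.613 -3.956 -2.735
vertex 0.867 -3.051 -2.496
vertex 1.456 -4.166 -0.874
endloop
endfacet
facet normal -0.702 0.360 -0.614
outer loop
vertex 0.867 -3.051 -2.496
vertex 0.184 -3.514 -1.986
vertex 0.438 -2.609 -1.746
endloop
endfacet
facet normal 0.802 0.587 0.113
outer loop
vertex 0.867 -3.051 -2.496
vertex 0.438 -2.609 -1.746
vertex 1.456 -4.166 -0.874
endloop
endfacet
facet normal -0.703 0.360 -0.614
outer loop
vertex 0.438 -2.609 -1.746
vertex 0.184 -3.514 -1.986
vertex -0.245 -3.073 -1.236
endloop
endfacet
facet normal 0.201 0.575 0.793
outer loop
vertex 0.438 -2.609 -1.746
vertex -0.245 -3.073 -1.236
vertex 1.456 -4.166 -0.874
endloop
endfacet
facet normal -0.703 0.360 -0.614
outer loop
vertex -0.245 -3.073 -1.236
vertex 0.184 -3.514 -1.986
vertex -0.499 -3.978 -1.476
endloop
endfacet
facet normal -0.305 -0.163 0.938
outer loop
vertex -0.245 -3.073 -1.236
vertex -0.499 -3.978 -1.476
vertex 1.456 -4.166 -0.874
endloop
endfacet
facet normal -0.703 0.360 -0.614
outer loop
vertex -0.499 -3.978 -1.476
vertex 0.184 -3.514 -1.986
vertex -0.07 -4.419 -2.226
endloop
endfacet
facet normal -0.210 -0.891 0.404
outer loop
vertex -0.499 -3.978 -1.476
vertex -0.07 -4.419 -2.226
vertex 1.456 -4.166 -0.874
endloop
endfacet
facet normal -0.702 0.360 -0.615
outer loop
vertex -0.07 -4.419 -2.226
vertex 0.184 -3.514 -1.986
vertex 0.613 -3.956 -2.735
endloop
endfacet
facet normal 0.390 -0.879 -0.276
outer loop
vertex -0.07 -4.419 -2.226
vertex 0.613 -3.956 -2.735
vertex 1.456 -4.166 -0.874
endloop
endfacet
facet normal -0.872 0.347 0.345
outer loop
vertex -3.995 0.487 0.078
vertex -3.822 2.21 -1.214
vertex -4.854 -0.392 -1.209
endloop
endfacet
facet normal -0.080 -0.798 0.598
outer loop
vertex -3.398 -0.97 -1.786
vertex -3.995 0.487 0.078
vertex -4.854 -0.392 -1.209
endloop
endfacet
facet normal -0.872 0.346 0.346
outer loop
vertex -4.854 -0.392 -1.209
vertex -3.822 2.21 -1.214
vertex -4.682 1.331 -2.501
endloop
endfacet
facet normal -0.483 -0.494 -0.723
outer loop
vertex -4.682 1.331 -2.501
vertex -3.398 -0.97 -1.786
vertex -4.854 -0.392 -1.209
endloop
endfacet
facet normal 0.483 0.494 0.723
outer loop
vertex -3.995 0.487 0.078
vertex -2.366 1.632 -1.791
vertex -3.822 2.21 -1.214
endloop
endfacet
facet normal -0.080 -0.798 0.598
outer loop
vertex -2.538 -0.091 -0.499
vertex -3.995 0.487 0.078
vertex -3.398 -0.97 -1.786
endloop
endfacet
facet normal 0.482 0.494 0.723
outer loop
vertex -2.538 -0.091 -0.499
vertex -2.366 1.632 -1.791
vertex -3.995 0.487 0.078
endloop
endfacet
facet normal 0.080 0.798 -0.598
outer loop
vertex -3.822 2.21 -1.214
vertex -2.366 1.632 -1.791
vertex -4.682 1.331 -2.501
endloop
endfacet
facet normal -0.482 -0.494 -0.723
outer loop
vertex -3.225 0.753 -3.078
vertex -3.398 -0.97 -1.786
vertex -4.682 1.331 -2.501
endloop
endfacet
facet normal 0.080 0.798 -0.598
outer loop
vertex -4.682 1.331 -2.501
vertex -2.366 1.632 -1.791
vertex -3.225 0.753 -3.078
endloop
endfacet
facet normal 0.872 -0.347 -0.346
outer loop
vertex -3.225 0.753 -3.078
vertex -2.538 -0.091 -0.499
vertex -3.398 -0.97 -1.786
endloop
endfacet
facet normal 0.872 -0.346 -0.346
outer loop
vertex -2.366 1.632 -1.791
vertex -2.538 -0.091 -0.499
vertex -3.225 0.753 -3.078
endloop
endfacet
facet normal 0.383 0.559 -0.735
outer loop
vertex 1.699 1.119 -1.795
vertex 1.332 0.782 -2.243
vertex 1.084 1.333 -1.953
endloop
endfacet
facet normal -0.067 0.461 0.885
outer loop
vertex 1.699 1.119 -1.795
vertex 1.084 1.333 -1.953
vertex 0.848 0.078 -1.317
endloop
endfacet
facet normal 0.383 0.559 -0.735
outer loop
vertex 1.084 1.333 -1.953
vertex 1.332 0.782 -2.243
vertex 0.717 0.996 -2.401
endloop
endfacet
facet normal -0.836 0.365 0.410
outer loop
vertex 1.084 1.333 -1.953
vertex 0.717 0.996 -2.401
vertex 0.848 0.078 -1.317
endloop
endfacet
facet normal 0.383 0.559 -0.735
outer loop
vertex 0.717 0.996 -2.401
vertex 1.332 0.782 -2.243
vertex 0.965 0.445 -2.691
endloop
endfacet
facet normal -0.929 -0.330 -0.167
outer loop
vertex 0.717 0.996 -2.401
vertex 0.965 0.445 -2.691
vertex 0.848 0.078 -1.317
endloop
endfacet
facet normal 0.384 0.559 -0.735
outer loop
vertex 0.965 0.445 -2.691
vertex 1.332 0.782 -2.243
vertex 1.579 0.231 -2.533
endloop
endfacet
facet normal -0.254 -0.929 -0.270
outer loop
vertex 0.965 0.445 -2.691
vertex 1.579 0.231 -2.533
vertex 0.848 0.078 -1.317
endloop
endfacet
facet normal 0.383 0.559 -0.735
outer loop
vertex 1.579 0.231 -2.533
vertex 1.332 0.782 -2.243
vertex 1.947 0.568 -2.085
endloop
endfacet
facet normal 0.514 -0.833 0.204
outer loop
vertex 1.579 0.231 -2.533
vertex 1.947 0.568 -2.085
vertex 0.848 0.078 -1.317
endloop
endfacet
facet normal 0.383 0.559 -0.735
outer loop
vertex 1.947 0.568 -2.085
vertex 1.332 0.782 -2.243
vertex 1.699 1.119 -1.795
endloop
endfacet
facet normal 0.608 -0.138 0.782
outer loop
vertex 1.947 0.568 -2.085
vertex 1.699 1.119 -1.795
vertex 0.848 0.078 -1.317
endloop
endfacet

endsolid


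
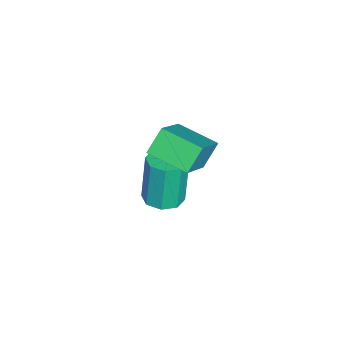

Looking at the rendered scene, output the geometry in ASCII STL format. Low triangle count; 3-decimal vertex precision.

solid 
facet normal 0.161 -0.047 -0.986
outer loop
vertex -1.299 -0.887 -0.1
vertex -1.707 -1.378 -0.143
vertex -1.759 -0.742 -0.182
endloop
endfacet
facet normal 0.300 0.954 0.004
outer loop
vertex -1.299 -0.887 -0.1
vertex -1.759 -0.742 -0.182
vertex -1.564 -0.811 1.527
endloop
endfacet
facet normal 0.301 0.954 0.004
outer loop
vertex -1.564 -0.811 1.527
vertex -1.759 -0.742 -0.182
vertex -2.025 -0.665 1.445
endloop
endfacet
facet normal -0.161 0.046 0.986
outer loop
vertex -1.564 -0.811 1.527
vertex -2.025 -0.665 1.445
vertex -1.973 -1.302 1.483
endloop
endfacet
facet normal 0.160 -0.047 -0.986
outer loop
vertex -1.759 -0.742 -0.182
vertex -1.707 -1.378 -0.143
vertex -2.189 -0.969 -0.241
endloop
endfacet
facet normal -0.451 0.885 -0.116
outer loop
vertex -1.759 -0.742 -0.182
vertex -2.189 -0.969 -0.241
vertex -2.025 -0.665 1.445
endloop
endfacet
facet normal -0.451 0.885 -0.116
outer loop
vertex -2.025 -0.665 1.445
vertex -2.189 -0.969 -0.241
vertex -2.455 -0.892 1.385
endloop
endfacet
facet normal -0.162 0.046 0.986
outer loop
vertex -2.025 -0.665 1.445
vertex -2.455 -0.892 1.385
vertex -1.973 -1.302 1.483
endloop
endfacet
facet normal 0.161 -0.047 -0.986
outer loop
vertex -2.189 -0.969 -0.241
vertex -1.707 -1.378 -0.143
vertex -2.337 -1.436 -0.243
endloop
endfacet
facet normal -0.940 0.298 -0.168
outer loop
vertex -2.189 -0.969 -0.241
vertex -2.337 -1.436 -0.243
vertex -2.455 -0.892 1.385
endloop
endfacet
facet normal -0.940 0.297 -0.167
outer loop
vertex -2.455 -0.892 1.385
vertex -2.337 -1.436 -0.243
vertex -2.602 -1.359 1.383
endloop
endfacet
facet normal -0.161 0.046 0.986
outer loop
vertex -2.455 -0.892 1.385
vertex -2.602 -1.359 1.383
vertex -1.973 -1.302 1.483
endloop
endfacet
facet normal 0.161 -0.045 -0.986
outer loop
vertex -2.337 -1.436 -0.243
vertex -1.707 -1.378 -0.143
vertex -2.116 -1.869 -0.187
endloop
endfacet
facet normal -0.878 -0.464 -0.121
outer loop
vertex -2.337 -1.436 -0.243
vertex -2.116 -1.869 -0.187
vertex -2.602 -1.359 1.383
endloop
endfacet
facet normal -0.878 -0.463 -0.121
outer loop
vertex -2.602 -1.359 1.383
vertex -2.116 -1.869 -0.187
vertex -2.381 -1.793 1.44
endloop
endfacet
facet normal -0.161 0.047 0.986
outer loop
vertex -2.602 -1.359 1.383
vertex -2.381 -1.793 1.44
vertex -1.973 -1.302 1.483
endloop
endfacet
facet normal 0.161 -0.046 -0.986
outer loop
vertex -2.116 -1.869 -0.187
vertex -1.707 -1.378 -0.143
vertex -1.655 -2.015 -0.105
endloop
endfacet
facet normal -0.301 -0.954 -0.005
outer loop
vertex -2.116 -1.869 -0.187
vertex -1.655 -2.015 -0.105
vertex -2.381 -1.793 1.44
endloop
endfacet
facet normal -0.300 -0.954 -0.004
outer loop
vertex -2.381 -1.793 1.44
vertex -1.655 -2.015 -0.105
vertex -1.921 -1.938 1.522
endloop
endfacet
facet normal -0.161 0.047 0.986
outer loop
vertex -2.381 -1.793 1.44
vertex -1.921 -1.938 1.522
vertex -1.973 -1.302 1.483
endloop
endfacet
facet normal 0.162 -0.046 -0.986
outer loop
vertex -1.655 -2.015 -0.105
vertex -1.707 -1.378 -0.143
vertex -1.225 -1.788 -0.045
endloop
endfacet
facet normal 0.451 -0.885 0.116
outer loop
vertex -1.655 -2.015 -0.105
vertex -1.225 -1.788 -0.045
vertex -1.921 -1.938 1.522
endloop
endfacet
facet normal 0.451 -0.885 0.116
outer loop
vertex -1.921 -1.938 1.522
vertex -1.225 -1.788 -0.045
vertex -1.491 -1.711 1.581
endloop
endfacet
facet normal -0.160 0.047 0.986
outer loop
vertex -1.921 -1.938 1.522
vertex -1.491 -1.711 1.581
vertex -1.973 -1.302 1.483
endloop
endfacet
facet normal 0.161 -0.046 -0.986
outer loop
vertex -1.225 -1.788 -0.045
vertex -1.707 -1.378 -0.143
vertex -1.078 -1.321 -0.043
endloop
endfacet
facet normal 0.940 -0.297 0.168
outer loop
vertex -1.225 -1.788 -0.045
vertex -1.078 -1.321 -0.043
vertex -1.491 -1.711 1.581
endloop
endfacet
facet normal 0.940 -0.299 0.167
outer loop
vertex -1.491 -1.711 1.581
vertex -1.078 -1.321 -0.043
vertex -1.343 -1.244 1.583
endloop
endfacet
facet normal -0.161 0.047 0.986
outer loop
vertex -1.491 -1.711 1.581
vertex -1.343 -1.244 1.583
vertex -1.973 -1.302 1.483
endloop
endfacet
facet normal 0.161 -0.047 -0.986
outer loop
vertex -1.078 -1.321 -0.043
vertex -1.707 -1.378 -0.143
vertex -1.299 -0.887 -0.1
endloop
endfacet
facet normal 0.878 0.463 0.121
outer loop
vertex -1.078 -1.321 -0.043
vertex -1.299 -0.887 -0.1
vertex -1.343 -1.244 1.583
endloop
endfacet
facet normal 0.878 0.464 0.121
outer loop
vertex -1.343 -1.244 1.583
vertex -1.299 -0.887 -0.1
vertex -1.564 -0.811 1.527
endloop
endfacet
facet normal -0.161 0.045 0.986
outer loop
vertex -1.343 -1.244 1.583
vertex -1.564 -0.811 1.527
vertex -1.973 -1.302 1.483
endloop
endfacet
facet normal -0.759 0.116 -0.641
outer loop
vertex -1.947 -0.97 3.305
vertex -1.528 0.239 3.027
vertex -1.431 -1.304 2.634
endloop
endfacet
facet normal -0.320 -0.923 0.213
outer loop
vertex -0.012 -1.519 3.833
vertex -1.947 -0.97 3.305
vertex -1.431 -1.304 2.634
endloop
endfacet
facet normal -0.758 0.116 -0.642
outer loop
vertex -1.431 -1.304 2.634
vertex -1.528 0.239 3.027
vertex -1.011 -0.094 2.356
endloop
endfacet
facet normal 0.568 -0.366 -0.737
outer loop
vertex -1.011 -0.094 2.356
vertex -0.012 -1.519 3.833
vertex -1.431 -1.304 2.634
endloop
endfacet
facet normal -0.568 0.366 0.737
outer loop
vertex -1.947 -0.97 3.305
vertex -0.109 0.024 4.226
vertex -1.528 0.239 3.027
endloop
endfacet
facet normal -0.320 -0.923 0.212
outer loop
vertex -0.529 -1.186 4.504
vertex -1.947 -0.97 3.305
vertex -0.012 -1.519 3.833
endloop
endfacet
facet normal -0.568 0.366 0.737
outer loop
vertex -0.529 -1.186 4.504
vertex -0.109 0.024 4.226
vertex -1.947 -0.97 3.305
endloop
endfacet
facet normal 0.319 0.924 -0.212
outer loop
vertex -1.528 0.239 3.027
vertex -0.109 0.024 4.226
vertex -1.011 -0.094 2.356
endloop
endfacet
facet normal 0.568 -0.366 -0.737
outer loop
vertex 0.407 -0.31 3.555
vertex -0.012 -1.519 3.833
vertex -1.011 -0.094 2.356
endloop
endfacet
facet normal 0.321 0.923 -0.213
outer loop
vertex -1.011 -0.094 2.356
vertex -0.109 0.024 4.226
vertex 0.407 -0.31 3.555
endloop
endfacet
facet normal 0.758 -0.115 0.642
outer loop
vertex 0.407 -0.31 3.555
vertex -0.529 -1.186 4.504
vertex -0.012 -1.519 3.833
endloop
endfacet
facet normal 0.759 -0.116 0.641
outer loop
vertex -0.109 0.024 4.226
vertex -0.529 -1.186 4.504
vertex 0.407 -0.31 3.555
endloop
endfacet

endsolid


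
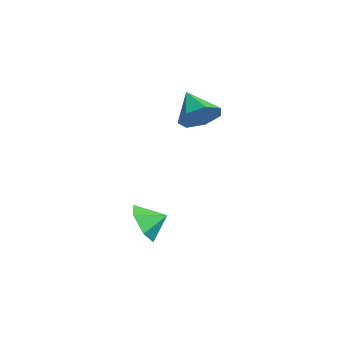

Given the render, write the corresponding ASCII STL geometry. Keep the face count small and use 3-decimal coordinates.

solid 
facet normal 0.764 0.130 -0.632
outer loop
vertex -0.342 -0.142 3.138
vertex -1.003 -0.158 2.336
vertex -0.68 0.658 2.894
endloop
endfacet
facet normal 0.096 0.327 0.940
outer loop
vertex -0.342 -0.142 3.138
vertex -0.68 0.658 2.894
vertex -2.317 -0.382 3.424
endloop
endfacet
facet normal 0.764 0.130 -0.632
outer loop
vertex -0.68 0.658 2.894
vertex -1.003 -0.158 2.336
vertex -1.262 0.843 2.229
endloop
endfacet
facet normal -0.336 0.790 0.513
outer loop
vertex -0.68 0.658 2.894
vertex -1.262 0.843 2.229
vertex -2.317 -0.382 3.424
endloop
endfacet
facet normal 0.764 0.130 -0.633
outer loop
vertex -1.262 0.843 2.229
vertex -1.003 -0.158 2.336
vertex -1.649 0.274 1.645
endloop
endfacet
facet normal -0.789 0.610 -0.071
outer loop
vertex -1.262 0.843 2.229
vertex -1.649 0.274 1.645
vertex -2.317 -0.382 3.424
endloop
endfacet
facet normal 0.763 0.130 -0.633
outer loop
vertex -1.649 0.274 1.645
vertex -1.003 -0.158 2.336
vertex -1.55 -0.621 1.581
endloop
endfacet
facet normal -0.924 -0.075 -0.375
outer loop
vertex -1.649 0.274 1.645
vertex -1.55 -0.621 1.581
vertex -2.317 -0.382 3.424
endloop
endfacet
facet normal 0.764 0.130 -0.633
outer loop
vertex -1.55 -0.621 1.581
vertex -1.003 -0.158 2.336
vertex -1.039 -1.167 2.086
endloop
endfacet
facet normal -0.638 -0.752 -0.168
outer loop
vertex -1.55 -0.621 1.581
vertex -1.039 -1.167 2.086
vertex -2.317 -0.382 3.424
endloop
endfacet
facet normal 0.764 0.129 -0.633
outer loop
vertex -1.039 -1.167 2.086
vertex -1.003 -0.158 2.336
vertex -0.501 -0.954 2.779
endloop
endfacet
facet normal -0.146 -0.908 0.393
outer loop
vertex -1.039 -1.167 2.086
vertex -0.501 -0.954 2.779
vertex -2.317 -0.382 3.424
endloop
endfacet
facet normal 0.764 0.130 -0.632
outer loop
vertex -0.501 -0.954 2.779
vertex -1.003 -0.158 2.336
vertex -0.342 -0.142 3.138
endloop
endfacet
facet normal 0.180 -0.427 0.886
outer loop
vertex -0.501 -0.954 2.779
vertex -0.342 -0.142 3.138
vertex -2.317 -0.382 3.424
endloop
endfacet
facet normal -0.284 -0.855 -0.434
outer loop
vertex 1.592 -3.894 -2.021
vertex 1.071 -3.329 -2.793
vertex 2.116 -3.606 -2.931
endloop
endfacet
facet normal 0.817 0.210 0.537
outer loop
vertex 1.592 -3.894 -2.021
vertex 2.116 -3.606 -2.931
vertex 1.389 -2.371 -2.307
endloop
endfacet
facet normal -0.284 -0.855 -0.435
outer loop
vertex 2.116 -3.606 -2.931
vertex 1.071 -3.329 -2.793
vertex 1.596 -3.04 -3.704
endloop
endfacet
facet normal 0.819 0.555 -0.144
outer loop
vertex 2.116 -3.606 -2.931
vertex 1.596 -3.04 -3.704
vertex 1.389 -2.371 -2.307
endloop
endfacet
facet normal -0.284 -0.855 -0.435
outer loop
vertex 1.596 -3.04 -3.704
vertex 1.071 -3.329 -2.793
vertex 0.551 -2.763 -3.566
endloop
endfacet
facet normal 0.185 0.897 -0.402
outer loop
vertex 1.596 -3.04 -3.704
vertex 0.551 -2.763 -3.566
vertex 1.389 -2.371 -2.307
endloop
endfacet
facet normal -0.284 -0.855 -0.435
outer loop
vertex 0.551 -2.763 -3.566
vertex 1.071 -3.329 -2.793
vertex 0.026 -3.052 -2.655
endloop
endfacet
facet normal -0.451 0.892 0.023
outer loop
vertex 0.551 -2.763 -3.566
vertex 0.026 -3.052 -2.655
vertex 1.389 -2.371 -2.307
endloop
endfacet
facet normal -0.284 -0.855 -0.434
outer loop
vertex 0.026 -3.052 -2.655
vertex 1.071 -3.329 -2.793
vertex 0.546 -3.617 -1.883
endloop
endfacet
facet normal -0.453 0.546 0.705
outer loop
vertex 0.026 -3.052 -2.655
vertex 0.546 -3.617 -1.883
vertex 1.389 -2.371 -2.307
endloop
endfacet
facet normal -0.284 -0.855 -0.434
outer loop
vertex 0.546 -3.617 -1.883
vertex 1.071 -3.329 -2.793
vertex 1.592 -3.894 -2.021
endloop
endfacet
facet normal 0.181 0.205 0.962
outer loop
vertex 0.546 -3.617 -1.883
vertex 1.592 -3.894 -2.021
vertex 1.389 -2.371 -2.307
endloop
endfacet

endsolid


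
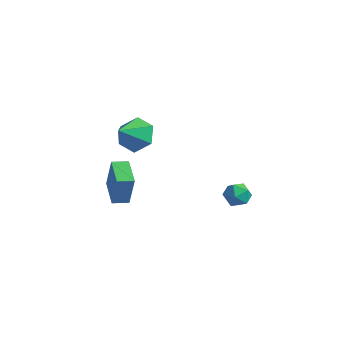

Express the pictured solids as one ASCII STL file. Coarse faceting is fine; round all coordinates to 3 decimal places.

solid 
facet normal -0.007 0.795 -0.606
outer loop
vertex -0.003 -3.368 2.804
vertex -0.375 -2.814 3.535
vertex 0.606 -2.891 3.423
endloop
endfacet
facet normal 0.688 -0.715 -0.126
outer loop
vertex -0.003 -3.368 2.804
vertex 0.606 -2.891 3.423
vertex -0.365 -4.006 4.445
endloop
endfacet
facet normal -0.007 0.795 -0.606
outer loop
vertex 0.606 -2.891 3.423
vertex -0.375 -2.814 3.535
vertex 0.234 -2.337 4.154
endloop
endfacet
facet normal 0.808 -0.193 0.557
outer loop
vertex 0.606 -2.891 3.423
vertex 0.234 -2.337 4.154
vertex -0.365 -4.006 4.445
endloop
endfacet
facet normal -0.007 0.795 -0.606
outer loop
vertex 0.234 -2.337 4.154
vertex -0.375 -2.814 3.535
vertex -0.747 -2.259 4.267
endloop
endfacet
facet normal 0.123 0.127 0.984
outer loop
vertex 0.234 -2.337 4.154
vertex -0.747 -2.259 4.267
vertex -0.365 -4.006 4.445
endloop
endfacet
facet normal -0.007 0.795 -0.606
outer loop
vertex -0.747 -2.259 4.267
vertex -0.375 -2.814 3.535
vertex -1.355 -2.736 3.648
endloop
endfacet
facet normal -0.682 -0.075 0.728
outer loop
vertex -0.747 -2.259 4.267
vertex -1.355 -2.736 3.648
vertex -0.365 -4.006 4.445
endloop
endfacet
facet normal -0.007 0.795 -0.606
outer loop
vertex -1.355 -2.736 3.648
vertex -0.375 -2.814 3.535
vertex -0.984 -3.29 2.917
endloop
endfacet
facet normal -0.801 -0.596 0.045
outer loop
vertex -1.355 -2.736 3.648
vertex -0.984 -3.29 2.917
vertex -0.365 -4.006 4.445
endloop
endfacet
facet normal -0.007 0.795 -0.606
outer loop
vertex -0.984 -3.29 2.917
vertex -0.375 -2.814 3.535
vertex -0.003 -3.368 2.804
endloop
endfacet
facet normal -0.117 -0.917 -0.382
outer loop
vertex -0.984 -3.29 2.917
vertex -0.003 -3.368 2.804
vertex -0.365 -4.006 4.445
endloop
endfacet
facet normal -0.767 0.612 0.194
outer loop
vertex -1.194 -3.59 1.756
vertex -0.706 -2.95 1.664
vertex -1.579 -3.539 0.07
endloop
endfacet
facet normal -0.603 -0.790 0.114
outer loop
vertex -0.414 -4.47 -0.224
vertex -1.194 -3.59 1.756
vertex -1.579 -3.539 0.07
endloop
endfacet
facet normal -0.767 0.612 0.194
outer loop
vertex -1.579 -3.539 0.07
vertex -0.706 -2.95 1.664
vertex -1.091 -2.899 -0.022
endloop
endfacet
facet normal -0.222 0.029 -0.975
outer loop
vertex -1.091 -2.899 -0.022
vertex -0.414 -4.47 -0.224
vertex -1.579 -3.539 0.07
endloop
endfacet
facet normal 0.222 -0.029 0.975
outer loop
vertex -1.194 -3.59 1.756
vertex 0.459 -3.881 1.37
vertex -0.706 -2.95 1.664
endloop
endfacet
facet normal -0.603 -0.790 0.114
outer loop
vertex -0.029 -4.521 1.462
vertex -1.194 -3.59 1.756
vertex -0.414 -4.47 -0.224
endloop
endfacet
facet normal 0.222 -0.029 0.975
outer loop
vertex -0.029 -4.521 1.462
vertex 0.459 -3.881 1.37
vertex -1.194 -3.59 1.756
endloop
endfacet
facet normal 0.603 0.790 -0.114
outer loop
vertex -0.706 -2.95 1.664
vertex 0.459 -3.881 1.37
vertex -1.091 -2.899 -0.022
endloop
endfacet
facet normal -0.222 0.029 -0.975
outer loop
vertex 0.074 -3.83 -0.316
vertex -0.414 -4.47 -0.224
vertex -1.091 -2.899 -0.022
endloop
endfacet
facet normal 0.603 0.790 -0.114
outer loop
vertex -1.091 -2.899 -0.022
vertex 0.459 -3.881 1.37
vertex 0.074 -3.83 -0.316
endloop
endfacet
facet normal 0.767 -0.612 -0.194
outer loop
vertex 0.074 -3.83 -0.316
vertex -0.029 -4.521 1.462
vertex -0.414 -4.47 -0.224
endloop
endfacet
facet normal 0.767 -0.612 -0.194
outer loop
vertex 0.459 -3.881 1.37
vertex -0.029 -4.521 1.462
vertex 0.074 -3.83 -0.316
endloop
endfacet
facet normal 0.163 0.346 0.924
outer loop
vertex 1.377 2.915 -2.15
vertex 1.313 2.193 -1.868
vertex 2.008 2.463 -2.092
endloop
endfacet
facet normal 0.497 0.749 0.438
outer loop
vertex 1.377 2.915 -2.15
vertex 2.008 2.463 -2.092
vertex 1.902 2.903 -2.725
endloop
endfacet
facet normal 0.006 1.000 -0.015
outer loop
vertex 1.377 2.915 -2.15
vertex 1.902 2.903 -2.725
vertex 1.142 2.905 -2.892
endloop
endfacet
facet normal -0.631 0.752 0.190
outer loop
vertex 1.377 2.915 -2.15
vertex 1.142 2.905 -2.892
vertex 0.778 2.466 -2.362
endloop
endfacet
facet normal -0.534 0.348 0.771
outer loop
vertex 1.377 2.915 -2.15
vertex 0.778 2.466 -2.362
vertex 1.313 2.193 -1.868
endloop
endfacet
facet normal 0.942 0.329 0.071
outer loop
vertex 1.902 2.903 -2.725
vertex 2.008 2.463 -2.092
vertex 2.162 2.174 -2.798
endloop
endfacet
facet normal 0.402 -0.323 0.857
outer loop
vertex 2.008 2.463 -2.092
vertex 1.313 2.193 -1.868
vertex 1.798 1.735 -2.268
endloop
endfacet
facet normal -0.726 -0.320 0.609
outer loop
vertex 1.313 2.193 -1.868
vertex 0.778 2.466 -2.362
vertex 1.038 1.737 -2.435
endloop
endfacet
facet normal -0.883 0.334 -0.329
outer loop
vertex 0.778 2.466 -2.362
vertex 1.142 2.905 -2.892
vertex 0.932 2.177 -3.068
endloop
endfacet
facet normal 0.147 0.735 -0.662
outer loop
vertex 1.142 2.905 -2.892
vertex 1.902 2.903 -2.725
vertex 1.627 2.447 -3.292
endloop
endfacet
facet normal 0.631 -0.752 -0.190
outer loop
vertex 1.563 1.725 -3.01
vertex 2.162 2.174 -2.798
vertex 1.798 1.735 -2.268
endloop
endfacet
facet normal -0.006 -1.000 0.015
outer loop
vertex 1.563 1.725 -3.01
vertex 1.798 1.735 -2.268
vertex 1.038 1.737 -2.435
endloop
endfacet
facet normal -0.497 -0.749 -0.438
outer loop
vertex 1.563 1.725 -3.01
vertex 1.038 1.737 -2.435
vertex 0.932 2.177 -3.068
endloop
endfacet
facet normal -0.163 -0.346 -0.924
outer loop
vertex 1.563 1.725 -3.01
vertex 0.932 2.177 -3.068
vertex 1.627 2.447 -3.292
endloop
endfacet
facet normal 0.534 -0.348 -0.771
outer loop
vertex 1.563 1.725 -3.01
vertex 1.627 2.447 -3.292
vertex 2.162 2.174 -2.798
endloop
endfacet
facet normal 0.883 -0.334 0.329
outer loop
vertex 1.798 1.735 -2.268
vertex 2.162 2.174 -2.798
vertex 2.008 2.463 -2.092
endloop
endfacet
facet normal -0.147 -0.735 0.662
outer loop
vertex 1.038 1.737 -2.435
vertex 1.798 1.735 -2.268
vertex 1.313 2.193 -1.868
endloop
endfacet
facet normal -0.942 -0.329 -0.071
outer loop
vertex 0.932 2.177 -3.068
vertex 1.038 1.737 -2.435
vertex 0.778 2.466 -2.362
endloop
endfacet
facet normal -0.402 0.323 -0.857
outer loop
vertex 1.627 2.447 -3.292
vertex 0.932 2.177 -3.068
vertex 1.142 2.905 -2.892
endloop
endfacet
facet normal 0.726 0.320 -0.609
outer loop
vertex 2.162 2.174 -2.798
vertex 1.627 2.447 -3.292
vertex 1.902 2.903 -2.725
endloop
endfacet

endsolid


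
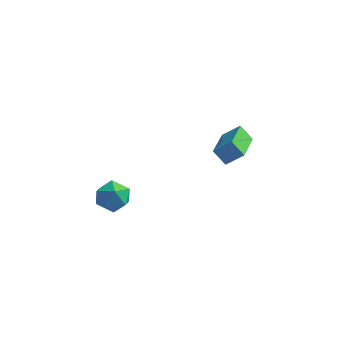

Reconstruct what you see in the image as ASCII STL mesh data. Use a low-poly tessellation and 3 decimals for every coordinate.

solid 
facet normal -0.735 -0.232 -0.637
outer loop
vertex 1.571 0.89 0.689
vertex 1.376 2.794 0.222
vertex 2.174 0.79 0.029
endloop
endfacet
facet normal 0.099 -0.966 0.237
outer loop
vertex 2.924 1.026 0.678
vertex 1.571 0.89 0.689
vertex 2.174 0.79 0.029
endloop
endfacet
facet normal -0.736 -0.232 -0.636
outer loop
vertex 2.174 0.79 0.029
vertex 1.376 2.794 0.222
vertex 1.979 2.693 -0.439
endloop
endfacet
facet normal 0.670 -0.112 -0.734
outer loop
vertex 1.979 2.693 -0.439
vertex 2.924 1.026 0.678
vertex 2.174 0.79 0.029
endloop
endfacet
facet normal -0.670 0.111 0.734
outer loop
vertex 1.571 0.89 0.689
vertex 2.126 3.03 0.871
vertex 1.376 2.794 0.222
endloop
endfacet
facet normal 0.099 -0.966 0.238
outer loop
vertex 2.321 1.127 1.339
vertex 1.571 0.89 0.689
vertex 2.924 1.026 0.678
endloop
endfacet
facet normal -0.671 0.112 0.733
outer loop
vertex 2.321 1.127 1.339
vertex 2.126 3.03 0.871
vertex 1.571 0.89 0.689
endloop
endfacet
facet normal -0.099 0.966 -0.238
outer loop
vertex 1.376 2.794 0.222
vertex 2.126 3.03 0.871
vertex 1.979 2.693 -0.439
endloop
endfacet
facet normal 0.671 -0.111 -0.733
outer loop
vertex 2.729 2.93 0.211
vertex 2.924 1.026 0.678
vertex 1.979 2.693 -0.439
endloop
endfacet
facet normal -0.100 0.966 -0.237
outer loop
vertex 1.979 2.693 -0.439
vertex 2.126 3.03 0.871
vertex 2.729 2.93 0.211
endloop
endfacet
facet normal 0.736 0.231 0.636
outer loop
vertex 2.729 2.93 0.211
vertex 2.321 1.127 1.339
vertex 2.924 1.026 0.678
endloop
endfacet
facet normal 0.735 0.232 0.637
outer loop
vertex 2.126 3.03 0.871
vertex 2.321 1.127 1.339
vertex 2.729 2.93 0.211
endloop
endfacet
facet normal -0.989 -0.143 0.049
outer loop
vertex -2.147 -2.876 0.267
vertex -2.061 -3.613 -0.152
vertex -2.021 -3.599 0.699
endloop
endfacet
facet normal -0.758 0.232 0.610
outer loop
vertex -2.147 -2.876 0.267
vertex -2.021 -3.599 0.699
vertex -1.615 -2.887 0.932
endloop
endfacet
facet normal -0.439 0.821 0.365
outer loop
vertex -2.147 -2.876 0.267
vertex -1.615 -2.887 0.932
vertex -1.405 -2.461 0.225
endloop
endfacet
facet normal -0.473 0.810 -0.348
outer loop
vertex -2.147 -2.876 0.267
vertex -1.405 -2.461 0.225
vertex -1.68 -2.909 -0.444
endloop
endfacet
facet normal -0.812 0.214 -0.543
outer loop
vertex -2.147 -2.876 0.267
vertex -1.68 -2.909 -0.444
vertex -2.061 -3.613 -0.152
endloop
endfacet
facet normal -0.267 -0.159 0.951
outer loop
vertex -1.615 -2.887 0.932
vertex -2.021 -3.599 0.699
vertex -1.2 -3.631 0.924
endloop
endfacet
facet normal -0.640 -0.767 0.043
outer loop
vertex -2.021 -3.599 0.699
vertex -2.061 -3.613 -0.152
vertex -1.475 -4.079 0.255
endloop
endfacet
facet normal -0.355 -0.188 -0.916
outer loop
vertex -2.061 -3.613 -0.152
vertex -1.68 -2.909 -0.444
vertex -1.265 -3.653 -0.452
endloop
endfacet
facet normal 0.195 0.776 -0.600
outer loop
vertex -1.68 -2.909 -0.444
vertex -1.405 -2.461 0.225
vertex -0.859 -2.941 -0.219
endloop
endfacet
facet normal 0.248 0.795 0.553
outer loop
vertex -1.405 -2.461 0.225
vertex -1.615 -2.887 0.932
vertex -0.819 -2.927 0.632
endloop
endfacet
facet normal 0.473 -0.810 0.348
outer loop
vertex -0.733 -3.664 0.213
vertex -1.2 -3.631 0.924
vertex -1.475 -4.079 0.255
endloop
endfacet
facet normal 0.439 -0.821 -0.365
outer loop
vertex -0.733 -3.664 0.213
vertex -1.475 -4.079 0.255
vertex -1.265 -3.653 -0.452
endloop
endfacet
facet normal 0.758 -0.232 -0.610
outer loop
vertex -0.733 -3.664 0.213
vertex -1.265 -3.653 -0.452
vertex -0.859 -2.941 -0.219
endloop
endfacet
facet normal 0.989 0.143 -0.049
outer loop
vertex -0.733 -3.664 0.213
vertex -0.859 -2.941 -0.219
vertex -0.819 -2.927 0.632
endloop
endfacet
facet normal 0.812 -0.214 0.543
outer loop
vertex -0.733 -3.664 0.213
vertex -0.819 -2.927 0.632
vertex -1.2 -3.631 0.924
endloop
endfacet
facet normal -0.195 -0.776 0.600
outer loop
vertex -1.475 -4.079 0.255
vertex -1.2 -3.631 0.924
vertex -2.021 -3.599 0.699
endloop
endfacet
facet normal -0.248 -0.795 -0.553
outer loop
vertex -1.265 -3.653 -0.452
vertex -1.475 -4.079 0.255
vertex -2.061 -3.613 -0.152
endloop
endfacet
facet normal 0.267 0.159 -0.951
outer loop
vertex -0.859 -2.941 -0.219
vertex -1.265 -3.653 -0.452
vertex -1.68 -2.909 -0.444
endloop
endfacet
facet normal 0.640 0.767 -0.043
outer loop
vertex -0.819 -2.927 0.632
vertex -0.859 -2.941 -0.219
vertex -1.405 -2.461 0.225
endloop
endfacet
facet normal 0.355 0.188 0.916
outer loop
vertex -1.2 -3.631 0.924
vertex -0.819 -2.927 0.632
vertex -1.615 -2.887 0.932
endloop
endfacet

endsolid


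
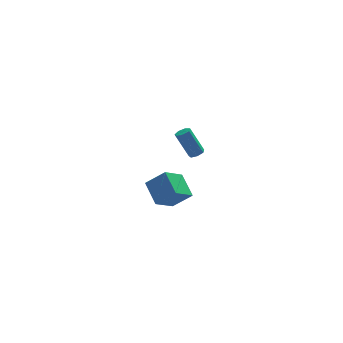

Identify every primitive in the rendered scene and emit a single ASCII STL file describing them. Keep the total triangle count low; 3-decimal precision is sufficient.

solid 
facet normal -0.713 0.229 -0.662
outer loop
vertex 0.844 2.587 -4.098
vertex 0.535 4.143 -3.227
vertex 2.108 3.436 -5.166
endloop
endfacet
facet normal 0.170 -0.860 -0.482
outer loop
vertex 3.285 3.057 -4.073
vertex 0.844 2.587 -4.098
vertex 2.108 3.436 -5.166
endloop
endfacet
facet normal -0.713 0.229 -0.662
outer loop
vertex 2.108 3.436 -5.166
vertex 0.535 4.143 -3.227
vertex 1.799 4.992 -4.295
endloop
endfacet
facet normal 0.680 0.456 -0.574
outer loop
vertex 1.799 4.992 -4.295
vertex 3.285 3.057 -4.073
vertex 2.108 3.436 -5.166
endloop
endfacet
facet normal -0.680 -0.456 0.574
outer loop
vertex 0.844 2.587 -4.098
vertex 1.712 3.764 -2.134
vertex 0.535 4.143 -3.227
endloop
endfacet
facet normal 0.170 -0.860 -0.482
outer loop
vertex 2.021 2.208 -3.005
vertex 0.844 2.587 -4.098
vertex 3.285 3.057 -4.073
endloop
endfacet
facet normal -0.680 -0.456 0.574
outer loop
vertex 2.021 2.208 -3.005
vertex 1.712 3.764 -2.134
vertex 0.844 2.587 -4.098
endloop
endfacet
facet normal -0.170 0.860 0.482
outer loop
vertex 0.535 4.143 -3.227
vertex 1.712 3.764 -2.134
vertex 1.799 4.992 -4.295
endloop
endfacet
facet normal 0.680 0.456 -0.574
outer loop
vertex 2.976 4.613 -3.202
vertex 3.285 3.057 -4.073
vertex 1.799 4.992 -4.295
endloop
endfacet
facet normal -0.170 0.860 0.482
outer loop
vertex 1.799 4.992 -4.295
vertex 1.712 3.764 -2.134
vertex 2.976 4.613 -3.202
endloop
endfacet
facet normal 0.713 -0.229 0.662
outer loop
vertex 2.976 4.613 -3.202
vertex 2.021 2.208 -3.005
vertex 3.285 3.057 -4.073
endloop
endfacet
facet normal 0.713 -0.229 0.662
outer loop
vertex 1.712 3.764 -2.134
vertex 2.021 2.208 -3.005
vertex 2.976 4.613 -3.202
endloop
endfacet
facet normal 0.390 -0.286 -0.875
outer loop
vertex 2.734 -0.798 3.005
vertex 2.47 -1.234 3.03
vertex 2.331 -0.79 2.823
endloop
endfacet
facet normal 0.133 0.958 -0.253
outer loop
vertex 2.734 -0.798 3.005
vertex 2.331 -0.79 2.823
vertex 2.013 -0.27 4.625
endloop
endfacet
facet normal 0.135 0.958 -0.253
outer loop
vertex 2.013 -0.27 4.625
vertex 2.331 -0.79 2.823
vertex 1.61 -0.261 4.443
endloop
endfacet
facet normal -0.389 0.285 0.876
outer loop
vertex 2.013 -0.27 4.625
vertex 1.61 -0.261 4.443
vertex 1.75 -0.706 4.65
endloop
endfacet
facet normal 0.389 -0.286 -0.875
outer loop
vertex 2.331 -0.79 2.823
vertex 2.47 -1.234 3.03
vertex 2.033 -1.116 2.797
endloop
endfacet
facet normal -0.628 0.613 -0.480
outer loop
vertex 2.331 -0.79 2.823
vertex 2.033 -1.116 2.797
vertex 1.61 -0.261 4.443
endloop
endfacet
facet normal -0.627 0.613 -0.480
outer loop
vertex 1.61 -0.261 4.443
vertex 2.033 -1.116 2.797
vertex 1.312 -0.587 4.416
endloop
endfacet
facet normal -0.390 0.284 0.876
outer loop
vertex 1.61 -0.261 4.443
vertex 1.312 -0.587 4.416
vertex 1.75 -0.706 4.65
endloop
endfacet
facet normal 0.390 -0.285 -0.876
outer loop
vertex 2.033 -1.116 2.797
vertex 2.47 -1.234 3.03
vertex 2.064 -1.531 2.946
endloop
endfacet
facet normal -0.918 -0.193 -0.346
outer loop
vertex 2.033 -1.116 2.797
vertex 2.064 -1.531 2.946
vertex 1.312 -0.587 4.416
endloop
endfacet
facet normal -0.918 -0.195 -0.345
outer loop
vertex 1.312 -0.587 4.416
vertex 2.064 -1.531 2.946
vertex 1.344 -1.003 4.566
endloop
endfacet
facet normal -0.390 0.286 0.875
outer loop
vertex 1.312 -0.587 4.416
vertex 1.344 -1.003 4.566
vertex 1.75 -0.706 4.65
endloop
endfacet
facet normal 0.390 -0.285 -0.876
outer loop
vertex 2.064 -1.531 2.946
vertex 2.47 -1.234 3.03
vertex 2.402 -1.723 3.159
endloop
endfacet
facet normal -0.517 -0.855 0.049
outer loop
vertex 2.064 -1.531 2.946
vertex 2.402 -1.723 3.159
vertex 1.344 -1.003 4.566
endloop
endfacet
facet normal -0.516 -0.855 0.050
outer loop
vertex 1.344 -1.003 4.566
vertex 2.402 -1.723 3.159
vertex 1.681 -1.194 4.779
endloop
endfacet
facet normal -0.391 0.286 0.875
outer loop
vertex 1.344 -1.003 4.566
vertex 1.681 -1.194 4.779
vertex 1.75 -0.706 4.65
endloop
endfacet
facet normal 0.390 -0.285 -0.875
outer loop
vertex 2.402 -1.723 3.159
vertex 2.47 -1.234 3.03
vertex 2.791 -1.547 3.275
endloop
endfacet
facet normal 0.273 -0.872 0.406
outer loop
vertex 2.402 -1.723 3.159
vertex 2.791 -1.547 3.275
vertex 1.681 -1.194 4.779
endloop
endfacet
facet normal 0.274 -0.871 0.407
outer loop
vertex 1.681 -1.194 4.779
vertex 2.791 -1.547 3.275
vertex 2.07 -1.018 4.894
endloop
endfacet
facet normal -0.389 0.286 0.876
outer loop
vertex 1.681 -1.194 4.779
vertex 2.07 -1.018 4.894
vertex 1.75 -0.706 4.65
endloop
endfacet
facet normal 0.389 -0.286 -0.876
outer loop
vertex 2.791 -1.547 3.275
vertex 2.47 -1.234 3.03
vertex 2.939 -1.135 3.206
endloop
endfacet
facet normal 0.858 -0.232 0.458
outer loop
vertex 2.791 -1.547 3.275
vertex 2.939 -1.135 3.206
vertex 2.07 -1.018 4.894
endloop
endfacet
facet normal 0.858 -0.233 0.458
outer loop
vertex 2.07 -1.018 4.894
vertex 2.939 -1.135 3.206
vertex 2.218 -0.607 4.826
endloop
endfacet
facet normal -0.390 0.285 0.876
outer loop
vertex 2.07 -1.018 4.894
vertex 2.218 -0.607 4.826
vertex 1.75 -0.706 4.65
endloop
endfacet
facet normal 0.389 -0.286 -0.876
outer loop
vertex 2.939 -1.135 3.206
vertex 2.47 -1.234 3.03
vertex 2.734 -0.798 3.005
endloop
endfacet
facet normal 0.796 0.582 0.164
outer loop
vertex 2.939 -1.135 3.206
vertex 2.734 -0.798 3.005
vertex 2.218 -0.607 4.826
endloop
endfacet
facet normal 0.796 0.582 0.164
outer loop
vertex 2.218 -0.607 4.826
vertex 2.734 -0.798 3.005
vertex 2.013 -0.27 4.625
endloop
endfacet
facet normal -0.390 0.285 0.876
outer loop
vertex 2.218 -0.607 4.826
vertex 2.013 -0.27 4.625
vertex 1.75 -0.706 4.65
endloop
endfacet

endsolid


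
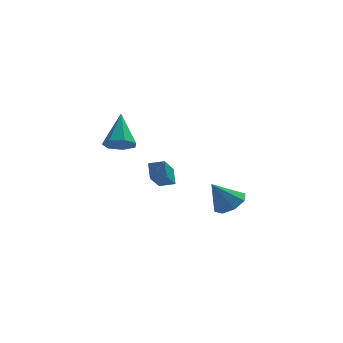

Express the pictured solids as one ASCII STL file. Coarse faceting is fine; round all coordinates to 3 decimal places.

solid 
facet normal -0.961 0.159 -0.226
outer loop
vertex 0.174 -1.315 -2.387
vertex 0.11 -0.665 -1.657
vertex 0.662 0.015 -3.529
endloop
endfacet
facet normal 0.066 -0.664 -0.745
outer loop
vertex 1.45 -0.115 -3.343
vertex 0.174 -1.315 -2.387
vertex 0.662 0.015 -3.529
endloop
endfacet
facet normal -0.961 0.159 -0.226
outer loop
vertex 0.662 0.015 -3.529
vertex 0.11 -0.665 -1.657
vertex 0.598 0.666 -2.798
endloop
endfacet
facet normal 0.269 0.731 -0.627
outer loop
vertex 0.598 0.666 -2.798
vertex 1.45 -0.115 -3.343
vertex 0.662 0.015 -3.529
endloop
endfacet
facet normal -0.269 -0.731 0.627
outer loop
vertex 0.174 -1.315 -2.387
vertex 0.898 -0.795 -1.471
vertex 0.11 -0.665 -1.657
endloop
endfacet
facet normal 0.065 -0.663 -0.746
outer loop
vertex 0.962 -1.446 -2.202
vertex 0.174 -1.315 -2.387
vertex 1.45 -0.115 -3.343
endloop
endfacet
facet normal -0.269 -0.731 0.627
outer loop
vertex 0.962 -1.446 -2.202
vertex 0.898 -0.795 -1.471
vertex 0.174 -1.315 -2.387
endloop
endfacet
facet normal -0.067 0.663 0.745
outer loop
vertex 0.11 -0.665 -1.657
vertex 0.898 -0.795 -1.471
vertex 0.598 0.666 -2.798
endloop
endfacet
facet normal 0.269 0.731 -0.627
outer loop
vertex 1.386 0.535 -2.613
vertex 1.45 -0.115 -3.343
vertex 0.598 0.666 -2.798
endloop
endfacet
facet normal -0.065 0.664 0.745
outer loop
vertex 0.598 0.666 -2.798
vertex 0.898 -0.795 -1.471
vertex 1.386 0.535 -2.613
endloop
endfacet
facet normal 0.961 -0.159 0.226
outer loop
vertex 1.386 0.535 -2.613
vertex 0.962 -1.446 -2.202
vertex 1.45 -0.115 -3.343
endloop
endfacet
facet normal 0.961 -0.159 0.226
outer loop
vertex 0.898 -0.795 -1.471
vertex 0.962 -1.446 -2.202
vertex 1.386 0.535 -2.613
endloop
endfacet
facet normal 0.553 0.104 -0.827
outer loop
vertex 4.874 -0.045 -4.137
vertex 4.109 -0.184 -4.666
vertex 4.53 0.568 -4.29
endloop
endfacet
facet normal 0.348 0.406 0.845
outer loop
vertex 4.874 -0.045 -4.137
vertex 4.53 0.568 -4.29
vertex 3.191 -0.356 -3.294
endloop
endfacet
facet normal 0.553 0.103 -0.827
outer loop
vertex 4.53 0.568 -4.29
vertex 4.109 -0.184 -4.666
vertex 3.939 0.741 -4.664
endloop
endfacet
facet normal -0.128 0.807 0.576
outer loop
vertex 4.53 0.568 -4.29
vertex 3.939 0.741 -4.664
vertex 3.191 -0.356 -3.294
endloop
endfacet
facet normal 0.554 0.104 -0.826
outer loop
vertex 3.939 0.741 -4.664
vertex 4.109 -0.184 -4.666
vertex 3.449 0.371 -5.039
endloop
endfacet
facet normal -0.681 0.706 0.193
outer loop
vertex 3.939 0.741 -4.664
vertex 3.449 0.371 -5.039
vertex 3.191 -0.356 -3.294
endloop
endfacet
facet normal 0.554 0.103 -0.826
outer loop
vertex 3.449 0.371 -5.039
vertex 4.109 -0.184 -4.666
vertex 3.345 -0.323 -5.195
endloop
endfacet
facet normal -0.983 0.165 -0.077
outer loop
vertex 3.449 0.371 -5.039
vertex 3.345 -0.323 -5.195
vertex 3.191 -0.356 -3.294
endloop
endfacet
facet normal 0.553 0.104 -0.826
outer loop
vertex 3.345 -0.323 -5.195
vertex 4.109 -0.184 -4.666
vertex 3.689 -0.936 -5.042
endloop
endfacet
facet normal -0.861 -0.503 -0.078
outer loop
vertex 3.345 -0.323 -5.195
vertex 3.689 -0.936 -5.042
vertex 3.191 -0.356 -3.294
endloop
endfacet
facet normal 0.554 0.104 -0.826
outer loop
vertex 3.689 -0.936 -5.042
vertex 4.109 -0.184 -4.666
vertex 4.279 -1.108 -4.668
endloop
endfacet
facet normal -0.384 -0.903 0.190
outer loop
vertex 3.689 -0.936 -5.042
vertex 4.279 -1.108 -4.668
vertex 3.191 -0.356 -3.294
endloop
endfacet
facet normal 0.553 0.104 -0.826
outer loop
vertex 4.279 -1.108 -4.668
vertex 4.109 -0.184 -4.666
vertex 4.77 -0.739 -4.293
endloop
endfacet
facet normal 0.167 -0.803 0.572
outer loop
vertex 4.279 -1.108 -4.668
vertex 4.77 -0.739 -4.293
vertex 3.191 -0.356 -3.294
endloop
endfacet
facet normal 0.553 0.103 -0.827
outer loop
vertex 4.77 -0.739 -4.293
vertex 4.109 -0.184 -4.666
vertex 4.874 -0.045 -4.137
endloop
endfacet
facet normal 0.470 -0.260 0.843
outer loop
vertex 4.77 -0.739 -4.293
vertex 4.874 -0.045 -4.137
vertex 3.191 -0.356 -3.294
endloop
endfacet
facet normal -0.052 -0.701 -0.712
outer loop
vertex -0.605 -4.286 1.037
vertex -1.32 -4.53 1.329
vertex -1.17 -3.968 0.765
endloop
endfacet
facet normal 0.574 0.761 -0.302
outer loop
vertex -0.605 -4.286 1.037
vertex -1.17 -3.968 0.765
vertex -1.22 -3.15 2.731
endloop
endfacet
facet normal -0.050 -0.701 -0.712
outer loop
vertex -1.17 -3.968 0.765
vertex -1.32 -4.53 1.329
vertex -1.848 -4.074 0.917
endloop
endfacet
facet normal -0.225 0.897 -0.379
outer loop
vertex -1.17 -3.968 0.765
vertex -1.848 -4.074 0.917
vertex -1.22 -3.15 2.731
endloop
endfacet
facet normal -0.050 -0.701 -0.712
outer loop
vertex -1.848 -4.074 0.917
vertex -1.32 -4.53 1.329
vertex -2.128 -4.523 1.379
endloop
endfacet
facet normal -0.841 0.541 0.016
outer loop
vertex -1.848 -4.074 0.917
vertex -2.128 -4.523 1.379
vertex -1.22 -3.15 2.731
endloop
endfacet
facet normal -0.050 -0.701 -0.712
outer loop
vertex -2.128 -4.523 1.379
vertex -1.32 -4.53 1.329
vertex -1.801 -4.977 1.803
endloop
endfacet
facet normal -0.811 -0.039 0.584
outer loop
vertex -2.128 -4.523 1.379
vertex -1.801 -4.977 1.803
vertex -1.22 -3.15 2.731
endloop
endfacet
facet normal -0.051 -0.700 -0.712
outer loop
vertex -1.801 -4.977 1.803
vertex -1.32 -4.53 1.329
vertex -1.111 -5.095 1.87
endloop
endfacet
facet normal -0.157 -0.407 0.900
outer loop
vertex -1.801 -4.977 1.803
vertex -1.111 -5.095 1.87
vertex -1.22 -3.15 2.731
endloop
endfacet
facet normal -0.051 -0.700 -0.712
outer loop
vertex -1.111 -5.095 1.87
vertex -1.32 -4.53 1.329
vertex -0.579 -4.787 1.529
endloop
endfacet
facet normal 0.629 -0.285 0.723
outer loop
vertex -1.111 -5.095 1.87
vertex -0.579 -4.787 1.529
vertex -1.22 -3.15 2.731
endloop
endfacet
facet normal -0.051 -0.701 -0.711
outer loop
vertex -0.579 -4.787 1.529
vertex -1.32 -4.53 1.329
vertex -0.605 -4.286 1.037
endloop
endfacet
facet normal 0.954 0.235 0.189
outer loop
vertex -0.579 -4.787 1.529
vertex -0.605 -4.286 1.037
vertex -1.22 -3.15 2.731
endloop
endfacet

endsolid
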